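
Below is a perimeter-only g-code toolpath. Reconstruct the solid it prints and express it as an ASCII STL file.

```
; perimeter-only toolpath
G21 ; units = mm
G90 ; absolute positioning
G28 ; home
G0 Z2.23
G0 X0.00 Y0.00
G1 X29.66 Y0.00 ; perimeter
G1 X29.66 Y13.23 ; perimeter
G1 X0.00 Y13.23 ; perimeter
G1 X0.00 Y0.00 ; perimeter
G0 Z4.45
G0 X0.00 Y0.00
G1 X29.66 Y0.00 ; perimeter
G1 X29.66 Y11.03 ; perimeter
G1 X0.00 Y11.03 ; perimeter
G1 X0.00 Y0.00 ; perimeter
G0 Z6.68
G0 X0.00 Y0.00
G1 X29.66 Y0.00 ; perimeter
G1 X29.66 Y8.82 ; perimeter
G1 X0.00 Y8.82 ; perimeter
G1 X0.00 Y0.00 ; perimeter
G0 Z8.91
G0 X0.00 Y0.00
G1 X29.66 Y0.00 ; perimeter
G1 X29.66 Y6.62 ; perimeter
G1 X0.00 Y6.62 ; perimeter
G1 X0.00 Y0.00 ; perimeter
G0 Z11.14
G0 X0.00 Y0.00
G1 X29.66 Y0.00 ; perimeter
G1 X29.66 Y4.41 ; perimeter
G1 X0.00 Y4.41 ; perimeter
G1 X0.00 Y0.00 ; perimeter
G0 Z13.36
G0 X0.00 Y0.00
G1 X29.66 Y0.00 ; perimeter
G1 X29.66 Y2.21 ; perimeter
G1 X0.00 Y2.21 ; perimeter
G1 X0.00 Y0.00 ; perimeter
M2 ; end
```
solid part
  facet normal 0.0000 0.0000 -1.0000
    outer loop
      vertex 29.66 15.44 0.00
      vertex 29.66 0.00 0.00
      vertex 0.00 0.00 0.00
    endloop
  endfacet
  facet normal 0.0000 0.0000 -1.0000
    outer loop
      vertex 0.00 15.44 0.00
      vertex 29.66 15.44 0.00
      vertex 0.00 0.00 0.00
    endloop
  endfacet
  facet normal 0.0000 -1.0000 0.0000
    outer loop
      vertex 0.00 0.00 0.00
      vertex 29.66 0.00 0.00
      vertex 29.66 0.00 15.59
    endloop
  endfacet
  facet normal 0.0000 -1.0000 0.0000
    outer loop
      vertex 0.00 0.00 0.00
      vertex 29.66 0.00 15.59
      vertex 0.00 0.00 15.59
    endloop
  endfacet
  facet normal 0.0000 0.7105 0.7037
    outer loop
      vertex 0.00 0.00 15.59
      vertex 29.66 0.00 15.59
      vertex 29.66 15.44 0.00
    endloop
  endfacet
  facet normal 0.0000 0.7105 0.7037
    outer loop
      vertex 0.00 0.00 15.59
      vertex 29.66 15.44 0.00
      vertex 0.00 15.44 0.00
    endloop
  endfacet
  facet normal -1.0000 0.0000 0.0000
    outer loop
      vertex 0.00 0.00 15.59
      vertex 0.00 15.44 0.00
      vertex 0.00 0.00 0.00
    endloop
  endfacet
  facet normal 1.0000 0.0000 0.0000
    outer loop
      vertex 29.66 0.00 0.00
      vertex 29.66 15.44 0.00
      vertex 29.66 0.00 15.59
    endloop
  endfacet
endsolid part

The G0 Z moves step by Δz≈2.23 mm. The G1 loops shrink linearly with z, so the solid tapers from its base footprint up to z≈15.6. Closing with a flat bottom cap and the tapered top and triangulating gives 8 facets — a wedge (ramp): 29.7 × 15.4 mm base, rising to 15.6 mm along the y=0 edge and sloping linearly to z=0 at y=15.4.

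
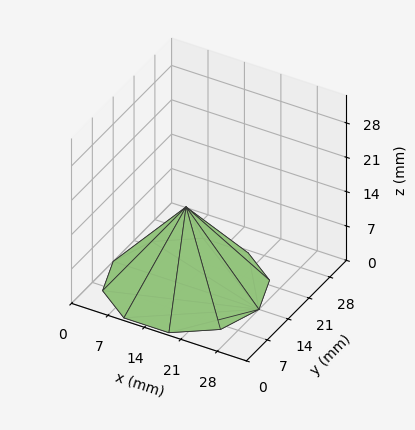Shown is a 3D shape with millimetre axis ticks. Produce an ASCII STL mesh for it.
Reading the render: the shape is a regular 10-sided pyramid, base circumscribed radius ≈ 14 mm, apex at z ≈ 16 mm (dimensions read to the nearest mm from the axis ticks). For the STL, each face is triangulated and given an outward normal.

solid part
  facet normal 0.0000 0.0000 -1.0000
    outer loop
      vertex 18.326 27.315 0.000
      vertex 25.326 22.229 0.000
      vertex 28.000 14.000 0.000
    endloop
  endfacet
  facet normal 0.0000 0.0000 -1.0000
    outer loop
      vertex 9.674 27.315 0.000
      vertex 18.326 27.315 0.000
      vertex 28.000 14.000 0.000
    endloop
  endfacet
  facet normal 0.0000 0.0000 -1.0000
    outer loop
      vertex 2.674 22.229 0.000
      vertex 9.674 27.315 0.000
      vertex 28.000 14.000 0.000
    endloop
  endfacet
  facet normal 0.0000 0.0000 -1.0000
    outer loop
      vertex 0.000 14.000 0.000
      vertex 2.674 22.229 0.000
      vertex 28.000 14.000 0.000
    endloop
  endfacet
  facet normal 0.0000 0.0000 -1.0000
    outer loop
      vertex 2.674 5.771 0.000
      vertex 0.000 14.000 0.000
      vertex 28.000 14.000 0.000
    endloop
  endfacet
  facet normal 0.0000 0.0000 -1.0000
    outer loop
      vertex 9.674 0.685 0.000
      vertex 2.674 5.771 0.000
      vertex 28.000 14.000 0.000
    endloop
  endfacet
  facet normal 0.0000 0.0000 -1.0000
    outer loop
      vertex 18.326 0.685 0.000
      vertex 9.674 0.685 0.000
      vertex 28.000 14.000 0.000
    endloop
  endfacet
  facet normal 0.0000 0.0000 -1.0000
    outer loop
      vertex 25.326 5.771 0.000
      vertex 18.326 0.685 0.000
      vertex 28.000 14.000 0.000
    endloop
  endfacet
  facet normal 0.7310 0.2375 0.6397
    outer loop
      vertex 28.000 14.000 0.000
      vertex 25.326 22.229 0.000
      vertex 14.000 14.000 16.000
    endloop
  endfacet
  facet normal 0.4518 0.6219 0.6397
    outer loop
      vertex 25.326 22.229 0.000
      vertex 18.326 27.315 0.000
      vertex 14.000 14.000 16.000
    endloop
  endfacet
  facet normal 0.0000 0.7687 0.6397
    outer loop
      vertex 18.326 27.315 0.000
      vertex 9.674 27.315 0.000
      vertex 14.000 14.000 16.000
    endloop
  endfacet
  facet normal -0.4518 0.6219 0.6397
    outer loop
      vertex 9.674 27.315 0.000
      vertex 2.674 22.229 0.000
      vertex 14.000 14.000 16.000
    endloop
  endfacet
  facet normal -0.7310 0.2375 0.6397
    outer loop
      vertex 2.674 22.229 0.000
      vertex 0.000 14.000 0.000
      vertex 14.000 14.000 16.000
    endloop
  endfacet
  facet normal -0.7310 -0.2375 0.6397
    outer loop
      vertex 0.000 14.000 0.000
      vertex 2.674 5.771 0.000
      vertex 14.000 14.000 16.000
    endloop
  endfacet
  facet normal -0.4518 -0.6219 0.6397
    outer loop
      vertex 2.674 5.771 0.000
      vertex 9.674 0.685 0.000
      vertex 14.000 14.000 16.000
    endloop
  endfacet
  facet normal 0.0000 -0.7687 0.6397
    outer loop
      vertex 9.674 0.685 0.000
      vertex 18.326 0.685 0.000
      vertex 14.000 14.000 16.000
    endloop
  endfacet
  facet normal 0.4518 -0.6219 0.6397
    outer loop
      vertex 18.326 0.685 0.000
      vertex 25.326 5.771 0.000
      vertex 14.000 14.000 16.000
    endloop
  endfacet
  facet normal 0.7310 -0.2375 0.6397
    outer loop
      vertex 25.326 5.771 0.000
      vertex 28.000 14.000 0.000
      vertex 14.000 14.000 16.000
    endloop
  endfacet
endsolid part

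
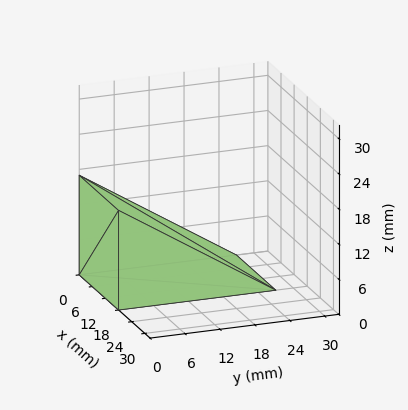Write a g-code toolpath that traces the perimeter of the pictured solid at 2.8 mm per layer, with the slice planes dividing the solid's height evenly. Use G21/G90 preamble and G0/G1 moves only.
Reading the render: the shape is a wedge (ramp): 18 × 27 mm base, rising to 17 mm along the y=0 edge and sloping linearly to z=0 at y=27 (dimensions read to the nearest mm from the axis ticks). For the g-code, the solid's height is divided into equal slices at the stated Δz and each level perimeter traced with G1 moves after a G0 lift.

; perimeter-only toolpath
G21 ; units = mm
G90 ; absolute positioning
G28 ; home
; layer 1
G0 Z2.8
G0 X0.0 Y0.0
G1 X18.0 Y0.0
G1 X18.0 Y22.5
G1 X0.0 Y22.5
G1 X0.0 Y0.0
; layer 2
G0 Z5.7
G0 X0.0 Y0.0
G1 X18.0 Y0.0
G1 X18.0 Y18.0
G1 X0.0 Y18.0
G1 X0.0 Y0.0
; layer 3
G0 Z8.5
G0 X0.0 Y0.0
G1 X18.0 Y0.0
G1 X18.0 Y13.5
G1 X0.0 Y13.5
G1 X0.0 Y0.0
; layer 4
G0 Z11.3
G0 X0.0 Y0.0
G1 X18.0 Y0.0
G1 X18.0 Y9.0
G1 X0.0 Y9.0
G1 X0.0 Y0.0
; layer 5
G0 Z14.2
G0 X0.0 Y0.0
G1 X18.0 Y0.0
G1 X18.0 Y4.5
G1 X0.0 Y4.5
G1 X0.0 Y0.0
M2 ; end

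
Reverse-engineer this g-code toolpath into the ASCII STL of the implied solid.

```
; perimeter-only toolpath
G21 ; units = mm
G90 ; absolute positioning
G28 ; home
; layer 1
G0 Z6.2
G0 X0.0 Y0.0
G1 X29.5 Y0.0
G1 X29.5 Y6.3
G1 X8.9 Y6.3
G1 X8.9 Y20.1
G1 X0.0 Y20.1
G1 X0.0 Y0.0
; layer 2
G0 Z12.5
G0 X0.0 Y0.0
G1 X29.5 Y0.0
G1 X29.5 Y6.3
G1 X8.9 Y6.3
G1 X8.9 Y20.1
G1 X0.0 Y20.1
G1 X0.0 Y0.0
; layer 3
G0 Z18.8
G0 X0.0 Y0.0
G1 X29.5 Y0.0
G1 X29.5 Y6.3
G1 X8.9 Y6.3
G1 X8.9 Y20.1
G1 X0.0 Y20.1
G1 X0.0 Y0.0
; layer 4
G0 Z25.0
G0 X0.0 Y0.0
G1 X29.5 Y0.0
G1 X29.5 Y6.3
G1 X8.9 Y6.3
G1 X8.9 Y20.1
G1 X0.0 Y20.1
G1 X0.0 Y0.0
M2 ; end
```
solid part
  facet normal 0.0000 0.0000 -1.0000
    outer loop
      vertex 29.5 6.3 0.0
      vertex 29.5 0.0 0.0
      vertex 0.0 0.0 0.0
    endloop
  endfacet
  facet normal 0.0000 0.0000 -1.0000
    outer loop
      vertex 8.9 6.3 0.0
      vertex 29.5 6.3 0.0
      vertex 0.0 0.0 0.0
    endloop
  endfacet
  facet normal 0.0000 0.0000 -1.0000
    outer loop
      vertex 8.9 20.1 0.0
      vertex 8.9 6.3 0.0
      vertex 0.0 0.0 0.0
    endloop
  endfacet
  facet normal 0.0000 0.0000 -1.0000
    outer loop
      vertex 0.0 20.1 0.0
      vertex 8.9 20.1 0.0
      vertex 0.0 0.0 0.0
    endloop
  endfacet
  facet normal 0.0000 0.0000 1.0000
    outer loop
      vertex 0.0 0.0 25.0
      vertex 29.5 0.0 25.0
      vertex 29.5 6.3 25.0
    endloop
  endfacet
  facet normal 0.0000 0.0000 1.0000
    outer loop
      vertex 0.0 0.0 25.0
      vertex 29.5 6.3 25.0
      vertex 8.9 6.3 25.0
    endloop
  endfacet
  facet normal 0.0000 0.0000 1.0000
    outer loop
      vertex 0.0 0.0 25.0
      vertex 8.9 6.3 25.0
      vertex 8.9 20.1 25.0
    endloop
  endfacet
  facet normal 0.0000 0.0000 1.0000
    outer loop
      vertex 0.0 0.0 25.0
      vertex 8.9 20.1 25.0
      vertex 0.0 20.1 25.0
    endloop
  endfacet
  facet normal 0.0000 -1.0000 0.0000
    outer loop
      vertex 0.0 0.0 0.0
      vertex 29.5 0.0 0.0
      vertex 29.5 0.0 25.0
    endloop
  endfacet
  facet normal 0.0000 -1.0000 0.0000
    outer loop
      vertex 0.0 0.0 0.0
      vertex 29.5 0.0 25.0
      vertex 0.0 0.0 25.0
    endloop
  endfacet
  facet normal 1.0000 0.0000 0.0000
    outer loop
      vertex 29.5 0.0 0.0
      vertex 29.5 6.3 0.0
      vertex 29.5 6.3 25.0
    endloop
  endfacet
  facet normal 1.0000 0.0000 0.0000
    outer loop
      vertex 29.5 0.0 0.0
      vertex 29.5 6.3 25.0
      vertex 29.5 0.0 25.0
    endloop
  endfacet
  facet normal 0.0000 1.0000 0.0000
    outer loop
      vertex 29.5 6.3 0.0
      vertex 8.9 6.3 0.0
      vertex 8.9 6.3 25.0
    endloop
  endfacet
  facet normal 0.0000 1.0000 0.0000
    outer loop
      vertex 29.5 6.3 0.0
      vertex 8.9 6.3 25.0
      vertex 29.5 6.3 25.0
    endloop
  endfacet
  facet normal 1.0000 0.0000 0.0000
    outer loop
      vertex 8.9 6.3 0.0
      vertex 8.9 20.1 0.0
      vertex 8.9 20.1 25.0
    endloop
  endfacet
  facet normal 1.0000 0.0000 0.0000
    outer loop
      vertex 8.9 6.3 0.0
      vertex 8.9 20.1 25.0
      vertex 8.9 6.3 25.0
    endloop
  endfacet
  facet normal 0.0000 1.0000 0.0000
    outer loop
      vertex 8.9 20.1 0.0
      vertex 0.0 20.1 0.0
      vertex 0.0 20.1 25.0
    endloop
  endfacet
  facet normal 0.0000 1.0000 0.0000
    outer loop
      vertex 8.9 20.1 0.0
      vertex 0.0 20.1 25.0
      vertex 8.9 20.1 25.0
    endloop
  endfacet
  facet normal -1.0000 0.0000 0.0000
    outer loop
      vertex 0.0 20.1 0.0
      vertex 0.0 0.0 0.0
      vertex 0.0 0.0 25.0
    endloop
  endfacet
  facet normal -1.0000 0.0000 0.0000
    outer loop
      vertex 0.0 20.1 0.0
      vertex 0.0 0.0 25.0
      vertex 0.0 20.1 25.0
    endloop
  endfacet
endsolid part

The G0 Z moves step by Δz≈6.2 mm. Every layer's G1 loop is the same polygon, so the solid is a straight extrusion of it from z=0 to z≈25. Closing with flat bottom and top caps and triangulating gives 20 facets — an L-shaped prism: outer 29.5 × 20.1 mm, arm thicknesses ≈ 6.3 mm (horizontal) and 8.9 mm (vertical), extruded 25 mm in z.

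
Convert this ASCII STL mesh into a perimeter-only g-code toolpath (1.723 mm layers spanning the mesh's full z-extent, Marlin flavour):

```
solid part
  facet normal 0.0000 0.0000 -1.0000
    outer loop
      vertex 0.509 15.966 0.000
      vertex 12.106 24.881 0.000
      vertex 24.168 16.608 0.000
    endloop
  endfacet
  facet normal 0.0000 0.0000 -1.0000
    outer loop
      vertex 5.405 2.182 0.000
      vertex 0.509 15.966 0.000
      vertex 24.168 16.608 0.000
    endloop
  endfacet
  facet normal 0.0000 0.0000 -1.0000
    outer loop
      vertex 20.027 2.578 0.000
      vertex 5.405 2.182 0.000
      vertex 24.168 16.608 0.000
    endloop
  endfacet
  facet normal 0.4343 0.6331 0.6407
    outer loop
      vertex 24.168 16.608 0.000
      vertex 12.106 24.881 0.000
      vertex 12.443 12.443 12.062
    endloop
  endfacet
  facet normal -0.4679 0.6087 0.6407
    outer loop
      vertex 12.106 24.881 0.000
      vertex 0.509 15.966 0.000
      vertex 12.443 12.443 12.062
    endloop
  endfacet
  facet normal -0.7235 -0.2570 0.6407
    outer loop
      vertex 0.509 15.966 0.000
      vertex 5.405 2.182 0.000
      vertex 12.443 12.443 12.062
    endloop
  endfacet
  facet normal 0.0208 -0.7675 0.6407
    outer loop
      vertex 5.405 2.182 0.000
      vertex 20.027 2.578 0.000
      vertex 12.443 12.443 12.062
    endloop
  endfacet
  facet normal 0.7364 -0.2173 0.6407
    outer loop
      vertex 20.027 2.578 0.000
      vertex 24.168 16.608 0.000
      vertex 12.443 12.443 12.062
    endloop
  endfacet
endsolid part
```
; perimeter-only toolpath
G21 ; units = mm
G90 ; absolute positioning
G28 ; home
; layer 1
G0 Z1.723
G0 X22.493 Y16.013
G1 X12.154 Y23.104
G1 X2.214 Y15.463
G1 X6.410 Y3.648
G1 X18.944 Y3.987
G1 X22.493 Y16.013
; layer 2
G0 Z3.446
G0 X20.818 Y15.418
G1 X12.202 Y21.327
G1 X3.919 Y14.959
G1 X7.416 Y5.114
G1 X17.860 Y5.397
G1 X20.818 Y15.418
; layer 3
G0 Z5.169
G0 X19.143 Y14.823
G1 X12.250 Y19.550
G1 X5.624 Y14.456
G1 X8.421 Y6.580
G1 X16.777 Y6.806
G1 X19.143 Y14.823
; layer 4
G0 Z6.893
G0 X17.468 Y14.228
G1 X12.299 Y17.774
G1 X7.328 Y13.953
G1 X9.427 Y8.045
G1 X15.693 Y8.215
G1 X17.468 Y14.228
; layer 5
G0 Z8.616
G0 X15.793 Y13.633
G1 X12.347 Y15.997
G1 X9.033 Y13.450
G1 X10.432 Y9.511
G1 X14.610 Y9.624
G1 X15.793 Y13.633
; layer 6
G0 Z10.339
G0 X14.118 Y13.038
G1 X12.395 Y14.220
G1 X10.738 Y12.946
G1 X11.438 Y10.977
G1 X13.526 Y11.034
G1 X14.118 Y13.038
M2 ; end

The solid is a regular 5-sided pyramid, base circumscribed radius ≈ 12.4 mm, apex at z ≈ 12.1 mm. Slicing at Δz = 1.723 mm — 7 equal slices spanning the solid's height, so layer i sits at z = i·h/7 — gives 6 non-empty perimeters. Each is a 5-segment closed polygon; G0 lifts to the layer z and rapids to the start vertex, then G1 traces the edges. The cross-section shrinks linearly with z (the slice at the apex is degenerate and omitted).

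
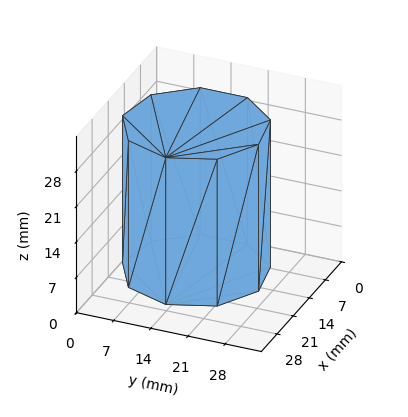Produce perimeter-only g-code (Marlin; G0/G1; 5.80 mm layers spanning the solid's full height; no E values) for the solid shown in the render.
Reading the render: the shape is a regular 9-sided prism (a cylinder approximated with 9 flat sides), circumscribed radius ≈ 13 mm, height ≈ 29 mm (dimensions read to the nearest mm from the axis ticks). For the g-code, the solid's height is divided into equal slices at the stated Δz and each level perimeter traced with G1 moves after a G0 lift.

; perimeter-only toolpath
G21 ; units = mm
G90 ; absolute positioning
G28 ; home
; layer 1
G0 Z5.80
G0 X26.00 Y13.00
G1 X22.96 Y21.36
G1 X15.26 Y25.80
G1 X6.50 Y24.26
G1 X0.78 Y17.45
G1 X0.78 Y8.55
G1 X6.50 Y1.74
G1 X15.26 Y0.20
G1 X22.96 Y4.64
G1 X26.00 Y13.00
; layer 2
G0 Z11.60
G0 X26.00 Y13.00
G1 X22.96 Y21.36
G1 X15.26 Y25.80
G1 X6.50 Y24.26
G1 X0.78 Y17.45
G1 X0.78 Y8.55
G1 X6.50 Y1.74
G1 X15.26 Y0.20
G1 X22.96 Y4.64
G1 X26.00 Y13.00
; layer 3
G0 Z17.40
G0 X26.00 Y13.00
G1 X22.96 Y21.36
G1 X15.26 Y25.80
G1 X6.50 Y24.26
G1 X0.78 Y17.45
G1 X0.78 Y8.55
G1 X6.50 Y1.74
G1 X15.26 Y0.20
G1 X22.96 Y4.64
G1 X26.00 Y13.00
; layer 4
G0 Z23.20
G0 X26.00 Y13.00
G1 X22.96 Y21.36
G1 X15.26 Y25.80
G1 X6.50 Y24.26
G1 X0.78 Y17.45
G1 X0.78 Y8.55
G1 X6.50 Y1.74
G1 X15.26 Y0.20
G1 X22.96 Y4.64
G1 X26.00 Y13.00
; layer 5
G0 Z29.00
G0 X26.00 Y13.00
G1 X22.96 Y21.36
G1 X15.26 Y25.80
G1 X6.50 Y24.26
G1 X0.78 Y17.45
G1 X0.78 Y8.55
G1 X6.50 Y1.74
G1 X15.26 Y0.20
G1 X22.96 Y4.64
G1 X26.00 Y13.00
M2 ; end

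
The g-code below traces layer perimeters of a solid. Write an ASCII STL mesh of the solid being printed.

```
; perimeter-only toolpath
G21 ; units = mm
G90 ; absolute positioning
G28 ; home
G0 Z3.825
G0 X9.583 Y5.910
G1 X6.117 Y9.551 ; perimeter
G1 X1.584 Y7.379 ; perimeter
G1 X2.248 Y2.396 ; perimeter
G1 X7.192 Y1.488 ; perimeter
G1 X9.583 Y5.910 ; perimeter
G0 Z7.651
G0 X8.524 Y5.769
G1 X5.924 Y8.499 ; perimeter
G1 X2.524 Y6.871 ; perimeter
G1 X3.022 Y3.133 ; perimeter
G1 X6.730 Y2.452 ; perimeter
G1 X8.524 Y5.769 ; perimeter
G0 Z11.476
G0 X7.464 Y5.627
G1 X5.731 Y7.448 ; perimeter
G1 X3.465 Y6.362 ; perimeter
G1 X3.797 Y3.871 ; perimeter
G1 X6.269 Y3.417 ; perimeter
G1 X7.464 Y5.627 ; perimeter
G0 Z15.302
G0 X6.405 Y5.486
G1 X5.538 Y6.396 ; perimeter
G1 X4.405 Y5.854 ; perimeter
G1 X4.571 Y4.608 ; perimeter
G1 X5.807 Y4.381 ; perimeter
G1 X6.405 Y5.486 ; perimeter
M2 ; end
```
solid part
  facet normal 0.0000 0.0000 -1.0000
    outer loop
      vertex 0.644 7.888 0.000
      vertex 6.310 10.602 0.000
      vertex 10.643 6.051 0.000
    endloop
  endfacet
  facet normal 0.0000 0.0000 -1.0000
    outer loop
      vertex 1.474 1.659 0.000
      vertex 0.644 7.888 0.000
      vertex 10.643 6.051 0.000
    endloop
  endfacet
  facet normal 0.0000 0.0000 -1.0000
    outer loop
      vertex 7.654 0.524 0.000
      vertex 1.474 1.659 0.000
      vertex 10.643 6.051 0.000
    endloop
  endfacet
  facet normal 0.7064 0.6726 0.2205
    outer loop
      vertex 10.643 6.051 0.000
      vertex 6.310 10.602 0.000
      vertex 5.345 5.345 19.127
    endloop
  endfacet
  facet normal -0.4214 0.8797 0.2205
    outer loop
      vertex 6.310 10.602 0.000
      vertex 0.644 7.888 0.000
      vertex 5.345 5.345 19.127
    endloop
  endfacet
  facet normal -0.9668 -0.1288 0.2205
    outer loop
      vertex 0.644 7.888 0.000
      vertex 1.474 1.659 0.000
      vertex 5.345 5.345 19.127
    endloop
  endfacet
  facet normal -0.1762 -0.9593 0.2205
    outer loop
      vertex 1.474 1.659 0.000
      vertex 7.654 0.524 0.000
      vertex 5.345 5.345 19.127
    endloop
  endfacet
  facet normal 0.8580 -0.4640 0.2205
    outer loop
      vertex 7.654 0.524 0.000
      vertex 10.643 6.051 0.000
      vertex 5.345 5.345 19.127
    endloop
  endfacet
endsolid part

The G0 Z moves step by Δz≈3.825 mm. The G1 loops shrink linearly with z, so the solid tapers from its base footprint up to z≈19.1. Closing with a flat bottom cap and the tapered top and triangulating gives 8 facets — a regular 5-sided pyramid, base circumscribed radius ≈ 5.34 mm, apex at z ≈ 19.1 mm.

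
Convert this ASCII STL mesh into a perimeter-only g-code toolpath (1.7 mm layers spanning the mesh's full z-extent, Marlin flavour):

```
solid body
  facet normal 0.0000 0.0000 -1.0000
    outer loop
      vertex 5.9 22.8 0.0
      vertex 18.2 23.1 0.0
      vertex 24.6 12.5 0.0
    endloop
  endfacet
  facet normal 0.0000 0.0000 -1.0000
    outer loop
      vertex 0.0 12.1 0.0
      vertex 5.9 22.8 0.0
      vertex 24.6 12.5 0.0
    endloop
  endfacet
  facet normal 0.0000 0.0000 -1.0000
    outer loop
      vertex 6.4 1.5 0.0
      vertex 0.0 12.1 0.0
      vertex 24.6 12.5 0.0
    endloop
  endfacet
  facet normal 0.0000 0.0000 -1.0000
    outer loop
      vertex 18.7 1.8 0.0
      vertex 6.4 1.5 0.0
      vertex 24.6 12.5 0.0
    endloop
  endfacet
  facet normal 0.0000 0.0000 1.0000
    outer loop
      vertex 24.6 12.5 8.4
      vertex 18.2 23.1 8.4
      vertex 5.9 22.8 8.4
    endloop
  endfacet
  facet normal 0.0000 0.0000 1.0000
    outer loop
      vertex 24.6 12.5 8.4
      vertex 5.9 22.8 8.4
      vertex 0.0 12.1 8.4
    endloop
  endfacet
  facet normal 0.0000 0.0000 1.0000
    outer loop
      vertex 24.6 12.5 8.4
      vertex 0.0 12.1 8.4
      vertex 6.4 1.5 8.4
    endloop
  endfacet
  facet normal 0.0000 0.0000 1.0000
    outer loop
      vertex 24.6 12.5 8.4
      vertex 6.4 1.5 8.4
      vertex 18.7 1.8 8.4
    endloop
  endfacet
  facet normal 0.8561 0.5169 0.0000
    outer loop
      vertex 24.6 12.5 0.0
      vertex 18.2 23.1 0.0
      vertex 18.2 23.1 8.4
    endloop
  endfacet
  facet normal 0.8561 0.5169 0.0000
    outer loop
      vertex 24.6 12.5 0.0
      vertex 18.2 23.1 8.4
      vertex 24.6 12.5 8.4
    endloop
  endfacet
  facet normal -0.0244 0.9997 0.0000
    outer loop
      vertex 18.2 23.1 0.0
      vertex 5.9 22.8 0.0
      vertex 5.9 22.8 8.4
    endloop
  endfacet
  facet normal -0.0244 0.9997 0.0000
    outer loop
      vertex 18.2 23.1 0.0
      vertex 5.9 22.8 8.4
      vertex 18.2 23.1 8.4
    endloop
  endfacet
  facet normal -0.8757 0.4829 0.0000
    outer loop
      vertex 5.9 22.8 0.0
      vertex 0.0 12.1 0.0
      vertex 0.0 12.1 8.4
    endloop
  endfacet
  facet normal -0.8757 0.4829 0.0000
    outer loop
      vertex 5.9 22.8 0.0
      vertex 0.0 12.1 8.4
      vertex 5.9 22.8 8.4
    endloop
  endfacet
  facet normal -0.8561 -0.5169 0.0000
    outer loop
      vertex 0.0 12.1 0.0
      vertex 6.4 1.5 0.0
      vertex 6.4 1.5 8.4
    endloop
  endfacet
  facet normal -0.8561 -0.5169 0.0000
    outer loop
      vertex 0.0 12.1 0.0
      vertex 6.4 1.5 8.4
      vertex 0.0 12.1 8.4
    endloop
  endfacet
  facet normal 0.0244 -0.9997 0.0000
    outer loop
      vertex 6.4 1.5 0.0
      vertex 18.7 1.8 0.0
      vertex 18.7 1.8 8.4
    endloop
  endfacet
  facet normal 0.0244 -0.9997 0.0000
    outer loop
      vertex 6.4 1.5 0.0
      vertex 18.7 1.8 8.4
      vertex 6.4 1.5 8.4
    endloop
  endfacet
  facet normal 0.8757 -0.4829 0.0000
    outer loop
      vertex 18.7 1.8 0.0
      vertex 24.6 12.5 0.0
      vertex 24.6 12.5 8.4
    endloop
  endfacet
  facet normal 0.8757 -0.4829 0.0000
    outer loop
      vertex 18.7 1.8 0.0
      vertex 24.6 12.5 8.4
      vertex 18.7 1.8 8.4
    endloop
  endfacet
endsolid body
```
; perimeter-only toolpath
G21 ; units = mm
G90 ; absolute positioning
G28 ; home
; layer 1
G0 Z1.7
G0 X24.6 Y12.5
G1 X18.2 Y23.1
G1 X5.9 Y22.8
G1 X0.0 Y12.1
G1 X6.4 Y1.5
G1 X18.7 Y1.8
G1 X24.6 Y12.5
; layer 2
G0 Z3.4
G0 X24.6 Y12.5
G1 X18.2 Y23.1
G1 X5.9 Y22.8
G1 X0.0 Y12.1
G1 X6.4 Y1.5
G1 X18.7 Y1.8
G1 X24.6 Y12.5
; layer 3
G0 Z5.0
G0 X24.6 Y12.5
G1 X18.2 Y23.1
G1 X5.9 Y22.8
G1 X0.0 Y12.1
G1 X6.4 Y1.5
G1 X18.7 Y1.8
G1 X24.6 Y12.5
; layer 4
G0 Z6.7
G0 X24.6 Y12.5
G1 X18.2 Y23.1
G1 X5.9 Y22.8
G1 X0.0 Y12.1
G1 X6.4 Y1.5
G1 X18.7 Y1.8
G1 X24.6 Y12.5
; layer 5
G0 Z8.4
G0 X24.6 Y12.5
G1 X18.2 Y23.1
G1 X5.9 Y22.8
G1 X0.0 Y12.1
G1 X6.4 Y1.5
G1 X18.7 Y1.8
G1 X24.6 Y12.5
M2 ; end

The solid is a regular 6-sided prism (a cylinder approximated with 6 flat sides), circumscribed radius ≈ 12.3 mm, height ≈ 8.4 mm. Slicing at Δz = 1.7 mm — 5 equal slices spanning the solid's height, so layer i sits at z = i·h/5 — gives 5 non-empty perimeters. Each is a 6-segment closed polygon; G0 lifts to the layer z and rapids to the start vertex, then G1 traces the edges.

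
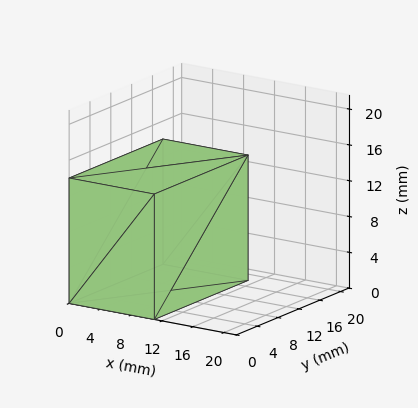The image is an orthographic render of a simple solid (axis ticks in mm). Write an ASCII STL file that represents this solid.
Reading the render: the shape is a rectangular box, roughly 11 × 18 mm footprint and 14 mm tall (dimensions read to the nearest mm from the axis ticks). For the STL, each face is triangulated and given an outward normal.

solid part
  facet normal 0.0000 0.0000 -1.0000
    outer loop
      vertex 11.000 18.000 0.000
      vertex 11.000 0.000 0.000
      vertex 0.000 0.000 0.000
    endloop
  endfacet
  facet normal 0.0000 0.0000 -1.0000
    outer loop
      vertex 0.000 18.000 0.000
      vertex 11.000 18.000 0.000
      vertex 0.000 0.000 0.000
    endloop
  endfacet
  facet normal 0.0000 0.0000 1.0000
    outer loop
      vertex 0.000 0.000 14.000
      vertex 11.000 0.000 14.000
      vertex 11.000 18.000 14.000
    endloop
  endfacet
  facet normal 0.0000 0.0000 1.0000
    outer loop
      vertex 0.000 0.000 14.000
      vertex 11.000 18.000 14.000
      vertex 0.000 18.000 14.000
    endloop
  endfacet
  facet normal 0.0000 -1.0000 0.0000
    outer loop
      vertex 0.000 0.000 0.000
      vertex 11.000 0.000 0.000
      vertex 11.000 0.000 14.000
    endloop
  endfacet
  facet normal 0.0000 -1.0000 0.0000
    outer loop
      vertex 0.000 0.000 0.000
      vertex 11.000 0.000 14.000
      vertex 0.000 0.000 14.000
    endloop
  endfacet
  facet normal 0.0000 1.0000 0.0000
    outer loop
      vertex 11.000 18.000 14.000
      vertex 11.000 18.000 0.000
      vertex 0.000 18.000 0.000
    endloop
  endfacet
  facet normal 0.0000 1.0000 0.0000
    outer loop
      vertex 0.000 18.000 14.000
      vertex 11.000 18.000 14.000
      vertex 0.000 18.000 0.000
    endloop
  endfacet
  facet normal -1.0000 0.0000 0.0000
    outer loop
      vertex 0.000 18.000 14.000
      vertex 0.000 18.000 0.000
      vertex 0.000 0.000 0.000
    endloop
  endfacet
  facet normal -1.0000 0.0000 0.0000
    outer loop
      vertex 0.000 0.000 14.000
      vertex 0.000 18.000 14.000
      vertex 0.000 0.000 0.000
    endloop
  endfacet
  facet normal 1.0000 0.0000 0.0000
    outer loop
      vertex 11.000 0.000 0.000
      vertex 11.000 18.000 0.000
      vertex 11.000 18.000 14.000
    endloop
  endfacet
  facet normal 1.0000 0.0000 0.0000
    outer loop
      vertex 11.000 0.000 0.000
      vertex 11.000 18.000 14.000
      vertex 11.000 0.000 14.000
    endloop
  endfacet
endsolid part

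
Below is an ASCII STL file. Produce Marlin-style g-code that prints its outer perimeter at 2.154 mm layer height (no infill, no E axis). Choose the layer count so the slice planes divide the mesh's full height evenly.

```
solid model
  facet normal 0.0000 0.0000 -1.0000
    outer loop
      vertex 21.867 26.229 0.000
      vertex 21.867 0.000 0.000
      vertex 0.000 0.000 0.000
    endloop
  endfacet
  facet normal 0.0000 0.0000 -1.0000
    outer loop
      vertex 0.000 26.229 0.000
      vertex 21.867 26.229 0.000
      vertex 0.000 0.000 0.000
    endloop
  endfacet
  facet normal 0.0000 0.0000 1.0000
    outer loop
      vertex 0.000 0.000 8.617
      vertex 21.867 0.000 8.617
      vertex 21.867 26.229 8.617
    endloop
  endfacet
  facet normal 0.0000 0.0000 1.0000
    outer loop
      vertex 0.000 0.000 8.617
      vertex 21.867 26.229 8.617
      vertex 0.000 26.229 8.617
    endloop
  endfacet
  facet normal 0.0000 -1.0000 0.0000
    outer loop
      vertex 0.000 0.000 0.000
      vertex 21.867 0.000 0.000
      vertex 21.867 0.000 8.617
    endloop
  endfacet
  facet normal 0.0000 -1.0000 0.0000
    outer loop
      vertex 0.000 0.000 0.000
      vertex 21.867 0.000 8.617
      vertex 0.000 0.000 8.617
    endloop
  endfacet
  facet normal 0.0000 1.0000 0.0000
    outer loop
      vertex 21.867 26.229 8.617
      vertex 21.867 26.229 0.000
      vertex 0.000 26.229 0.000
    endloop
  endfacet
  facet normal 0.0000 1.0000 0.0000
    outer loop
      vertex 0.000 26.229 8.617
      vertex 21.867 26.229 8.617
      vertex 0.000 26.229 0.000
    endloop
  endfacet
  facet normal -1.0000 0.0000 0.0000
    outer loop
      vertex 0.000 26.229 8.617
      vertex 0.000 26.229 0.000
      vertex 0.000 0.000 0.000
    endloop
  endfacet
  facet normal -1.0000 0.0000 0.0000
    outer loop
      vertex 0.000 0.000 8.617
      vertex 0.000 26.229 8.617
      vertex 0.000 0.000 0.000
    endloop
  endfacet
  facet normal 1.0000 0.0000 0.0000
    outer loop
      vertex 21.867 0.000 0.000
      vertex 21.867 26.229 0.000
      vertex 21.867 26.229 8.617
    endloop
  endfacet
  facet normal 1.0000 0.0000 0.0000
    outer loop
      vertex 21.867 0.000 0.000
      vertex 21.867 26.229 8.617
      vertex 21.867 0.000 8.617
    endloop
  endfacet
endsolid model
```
; perimeter-only toolpath
G21 ; units = mm
G90 ; absolute positioning
G28 ; home
; layer 1
G0 Z2.154
G0 X0.000 Y0.000
G1 X21.867 Y0.000
G1 X21.867 Y26.229
G1 X0.000 Y26.229
G1 X0.000 Y0.000
; layer 2
G0 Z4.309
G0 X0.000 Y0.000
G1 X21.867 Y0.000
G1 X21.867 Y26.229
G1 X0.000 Y26.229
G1 X0.000 Y0.000
; layer 3
G0 Z6.463
G0 X0.000 Y0.000
G1 X21.867 Y0.000
G1 X21.867 Y26.229
G1 X0.000 Y26.229
G1 X0.000 Y0.000
; layer 4
G0 Z8.617
G0 X0.000 Y0.000
G1 X21.867 Y0.000
G1 X21.867 Y26.229
G1 X0.000 Y26.229
G1 X0.000 Y0.000
M2 ; end

The solid is a rectangular box, roughly 21.9 × 26.2 mm footprint and 8.62 mm tall. Slicing at Δz = 2.154 mm — 4 equal slices spanning the solid's height, so layer i sits at z = i·h/4 — gives 4 non-empty perimeters. Each is a 4-segment closed polygon; G0 lifts to the layer z and rapids to the start vertex, then G1 traces the edges.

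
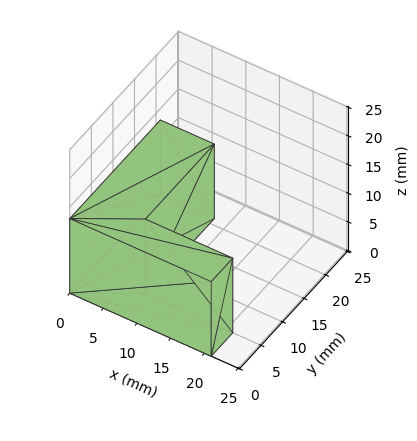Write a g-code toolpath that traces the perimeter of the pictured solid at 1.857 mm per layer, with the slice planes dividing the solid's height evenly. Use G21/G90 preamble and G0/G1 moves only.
Reading the render: the shape is an L-shaped prism: outer 21 × 21 mm, arm thicknesses ≈ 5 mm (horizontal) and 8 mm (vertical), extruded 13 mm in z (dimensions read to the nearest mm from the axis ticks). For the g-code, the solid's height is divided into equal slices at the stated Δz and each level perimeter traced with G1 moves after a G0 lift.

; perimeter-only toolpath
G21 ; units = mm
G90 ; absolute positioning
G28 ; home
; layer 1
G0 Z1.857
G0 X0.000 Y0.000
G1 X21.000 Y0.000
G1 X21.000 Y5.000
G1 X8.000 Y5.000
G1 X8.000 Y21.000
G1 X0.000 Y21.000
G1 X0.000 Y0.000
; layer 2
G0 Z3.714
G0 X0.000 Y0.000
G1 X21.000 Y0.000
G1 X21.000 Y5.000
G1 X8.000 Y5.000
G1 X8.000 Y21.000
G1 X0.000 Y21.000
G1 X0.000 Y0.000
; layer 3
G0 Z5.571
G0 X0.000 Y0.000
G1 X21.000 Y0.000
G1 X21.000 Y5.000
G1 X8.000 Y5.000
G1 X8.000 Y21.000
G1 X0.000 Y21.000
G1 X0.000 Y0.000
; layer 4
G0 Z7.429
G0 X0.000 Y0.000
G1 X21.000 Y0.000
G1 X21.000 Y5.000
G1 X8.000 Y5.000
G1 X8.000 Y21.000
G1 X0.000 Y21.000
G1 X0.000 Y0.000
; layer 5
G0 Z9.286
G0 X0.000 Y0.000
G1 X21.000 Y0.000
G1 X21.000 Y5.000
G1 X8.000 Y5.000
G1 X8.000 Y21.000
G1 X0.000 Y21.000
G1 X0.000 Y0.000
; layer 6
G0 Z11.143
G0 X0.000 Y0.000
G1 X21.000 Y0.000
G1 X21.000 Y5.000
G1 X8.000 Y5.000
G1 X8.000 Y21.000
G1 X0.000 Y21.000
G1 X0.000 Y0.000
; layer 7
G0 Z13.000
G0 X0.000 Y0.000
G1 X21.000 Y0.000
G1 X21.000 Y5.000
G1 X8.000 Y5.000
G1 X8.000 Y21.000
G1 X0.000 Y21.000
G1 X0.000 Y0.000
M2 ; end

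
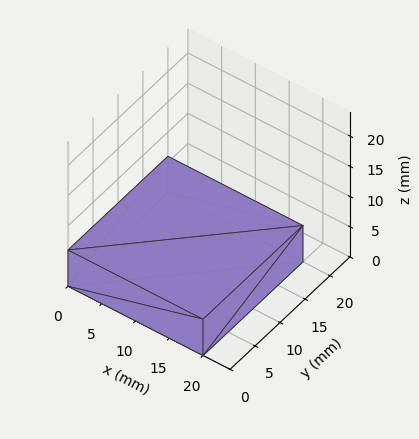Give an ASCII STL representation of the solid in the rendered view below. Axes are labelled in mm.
Reading the render: the shape is a rectangular box, roughly 20 × 20 mm footprint and 6 mm tall (dimensions read to the nearest mm from the axis ticks). For the STL, each face is triangulated and given an outward normal.

solid part
  facet normal 0.0000 0.0000 -1.0000
    outer loop
      vertex 20.0 20.0 0.0
      vertex 20.0 0.0 0.0
      vertex 0.0 0.0 0.0
    endloop
  endfacet
  facet normal 0.0000 0.0000 -1.0000
    outer loop
      vertex 0.0 20.0 0.0
      vertex 20.0 20.0 0.0
      vertex 0.0 0.0 0.0
    endloop
  endfacet
  facet normal 0.0000 0.0000 1.0000
    outer loop
      vertex 0.0 0.0 6.0
      vertex 20.0 0.0 6.0
      vertex 20.0 20.0 6.0
    endloop
  endfacet
  facet normal 0.0000 0.0000 1.0000
    outer loop
      vertex 0.0 0.0 6.0
      vertex 20.0 20.0 6.0
      vertex 0.0 20.0 6.0
    endloop
  endfacet
  facet normal 0.0000 -1.0000 0.0000
    outer loop
      vertex 0.0 0.0 0.0
      vertex 20.0 0.0 0.0
      vertex 20.0 0.0 6.0
    endloop
  endfacet
  facet normal 0.0000 -1.0000 0.0000
    outer loop
      vertex 0.0 0.0 0.0
      vertex 20.0 0.0 6.0
      vertex 0.0 0.0 6.0
    endloop
  endfacet
  facet normal 0.0000 1.0000 0.0000
    outer loop
      vertex 20.0 20.0 6.0
      vertex 20.0 20.0 0.0
      vertex 0.0 20.0 0.0
    endloop
  endfacet
  facet normal 0.0000 1.0000 0.0000
    outer loop
      vertex 0.0 20.0 6.0
      vertex 20.0 20.0 6.0
      vertex 0.0 20.0 0.0
    endloop
  endfacet
  facet normal -1.0000 0.0000 0.0000
    outer loop
      vertex 0.0 20.0 6.0
      vertex 0.0 20.0 0.0
      vertex 0.0 0.0 0.0
    endloop
  endfacet
  facet normal -1.0000 0.0000 0.0000
    outer loop
      vertex 0.0 0.0 6.0
      vertex 0.0 20.0 6.0
      vertex 0.0 0.0 0.0
    endloop
  endfacet
  facet normal 1.0000 0.0000 0.0000
    outer loop
      vertex 20.0 0.0 0.0
      vertex 20.0 20.0 0.0
      vertex 20.0 20.0 6.0
    endloop
  endfacet
  facet normal 1.0000 0.0000 0.0000
    outer loop
      vertex 20.0 0.0 0.0
      vertex 20.0 20.0 6.0
      vertex 20.0 0.0 6.0
    endloop
  endfacet
endsolid part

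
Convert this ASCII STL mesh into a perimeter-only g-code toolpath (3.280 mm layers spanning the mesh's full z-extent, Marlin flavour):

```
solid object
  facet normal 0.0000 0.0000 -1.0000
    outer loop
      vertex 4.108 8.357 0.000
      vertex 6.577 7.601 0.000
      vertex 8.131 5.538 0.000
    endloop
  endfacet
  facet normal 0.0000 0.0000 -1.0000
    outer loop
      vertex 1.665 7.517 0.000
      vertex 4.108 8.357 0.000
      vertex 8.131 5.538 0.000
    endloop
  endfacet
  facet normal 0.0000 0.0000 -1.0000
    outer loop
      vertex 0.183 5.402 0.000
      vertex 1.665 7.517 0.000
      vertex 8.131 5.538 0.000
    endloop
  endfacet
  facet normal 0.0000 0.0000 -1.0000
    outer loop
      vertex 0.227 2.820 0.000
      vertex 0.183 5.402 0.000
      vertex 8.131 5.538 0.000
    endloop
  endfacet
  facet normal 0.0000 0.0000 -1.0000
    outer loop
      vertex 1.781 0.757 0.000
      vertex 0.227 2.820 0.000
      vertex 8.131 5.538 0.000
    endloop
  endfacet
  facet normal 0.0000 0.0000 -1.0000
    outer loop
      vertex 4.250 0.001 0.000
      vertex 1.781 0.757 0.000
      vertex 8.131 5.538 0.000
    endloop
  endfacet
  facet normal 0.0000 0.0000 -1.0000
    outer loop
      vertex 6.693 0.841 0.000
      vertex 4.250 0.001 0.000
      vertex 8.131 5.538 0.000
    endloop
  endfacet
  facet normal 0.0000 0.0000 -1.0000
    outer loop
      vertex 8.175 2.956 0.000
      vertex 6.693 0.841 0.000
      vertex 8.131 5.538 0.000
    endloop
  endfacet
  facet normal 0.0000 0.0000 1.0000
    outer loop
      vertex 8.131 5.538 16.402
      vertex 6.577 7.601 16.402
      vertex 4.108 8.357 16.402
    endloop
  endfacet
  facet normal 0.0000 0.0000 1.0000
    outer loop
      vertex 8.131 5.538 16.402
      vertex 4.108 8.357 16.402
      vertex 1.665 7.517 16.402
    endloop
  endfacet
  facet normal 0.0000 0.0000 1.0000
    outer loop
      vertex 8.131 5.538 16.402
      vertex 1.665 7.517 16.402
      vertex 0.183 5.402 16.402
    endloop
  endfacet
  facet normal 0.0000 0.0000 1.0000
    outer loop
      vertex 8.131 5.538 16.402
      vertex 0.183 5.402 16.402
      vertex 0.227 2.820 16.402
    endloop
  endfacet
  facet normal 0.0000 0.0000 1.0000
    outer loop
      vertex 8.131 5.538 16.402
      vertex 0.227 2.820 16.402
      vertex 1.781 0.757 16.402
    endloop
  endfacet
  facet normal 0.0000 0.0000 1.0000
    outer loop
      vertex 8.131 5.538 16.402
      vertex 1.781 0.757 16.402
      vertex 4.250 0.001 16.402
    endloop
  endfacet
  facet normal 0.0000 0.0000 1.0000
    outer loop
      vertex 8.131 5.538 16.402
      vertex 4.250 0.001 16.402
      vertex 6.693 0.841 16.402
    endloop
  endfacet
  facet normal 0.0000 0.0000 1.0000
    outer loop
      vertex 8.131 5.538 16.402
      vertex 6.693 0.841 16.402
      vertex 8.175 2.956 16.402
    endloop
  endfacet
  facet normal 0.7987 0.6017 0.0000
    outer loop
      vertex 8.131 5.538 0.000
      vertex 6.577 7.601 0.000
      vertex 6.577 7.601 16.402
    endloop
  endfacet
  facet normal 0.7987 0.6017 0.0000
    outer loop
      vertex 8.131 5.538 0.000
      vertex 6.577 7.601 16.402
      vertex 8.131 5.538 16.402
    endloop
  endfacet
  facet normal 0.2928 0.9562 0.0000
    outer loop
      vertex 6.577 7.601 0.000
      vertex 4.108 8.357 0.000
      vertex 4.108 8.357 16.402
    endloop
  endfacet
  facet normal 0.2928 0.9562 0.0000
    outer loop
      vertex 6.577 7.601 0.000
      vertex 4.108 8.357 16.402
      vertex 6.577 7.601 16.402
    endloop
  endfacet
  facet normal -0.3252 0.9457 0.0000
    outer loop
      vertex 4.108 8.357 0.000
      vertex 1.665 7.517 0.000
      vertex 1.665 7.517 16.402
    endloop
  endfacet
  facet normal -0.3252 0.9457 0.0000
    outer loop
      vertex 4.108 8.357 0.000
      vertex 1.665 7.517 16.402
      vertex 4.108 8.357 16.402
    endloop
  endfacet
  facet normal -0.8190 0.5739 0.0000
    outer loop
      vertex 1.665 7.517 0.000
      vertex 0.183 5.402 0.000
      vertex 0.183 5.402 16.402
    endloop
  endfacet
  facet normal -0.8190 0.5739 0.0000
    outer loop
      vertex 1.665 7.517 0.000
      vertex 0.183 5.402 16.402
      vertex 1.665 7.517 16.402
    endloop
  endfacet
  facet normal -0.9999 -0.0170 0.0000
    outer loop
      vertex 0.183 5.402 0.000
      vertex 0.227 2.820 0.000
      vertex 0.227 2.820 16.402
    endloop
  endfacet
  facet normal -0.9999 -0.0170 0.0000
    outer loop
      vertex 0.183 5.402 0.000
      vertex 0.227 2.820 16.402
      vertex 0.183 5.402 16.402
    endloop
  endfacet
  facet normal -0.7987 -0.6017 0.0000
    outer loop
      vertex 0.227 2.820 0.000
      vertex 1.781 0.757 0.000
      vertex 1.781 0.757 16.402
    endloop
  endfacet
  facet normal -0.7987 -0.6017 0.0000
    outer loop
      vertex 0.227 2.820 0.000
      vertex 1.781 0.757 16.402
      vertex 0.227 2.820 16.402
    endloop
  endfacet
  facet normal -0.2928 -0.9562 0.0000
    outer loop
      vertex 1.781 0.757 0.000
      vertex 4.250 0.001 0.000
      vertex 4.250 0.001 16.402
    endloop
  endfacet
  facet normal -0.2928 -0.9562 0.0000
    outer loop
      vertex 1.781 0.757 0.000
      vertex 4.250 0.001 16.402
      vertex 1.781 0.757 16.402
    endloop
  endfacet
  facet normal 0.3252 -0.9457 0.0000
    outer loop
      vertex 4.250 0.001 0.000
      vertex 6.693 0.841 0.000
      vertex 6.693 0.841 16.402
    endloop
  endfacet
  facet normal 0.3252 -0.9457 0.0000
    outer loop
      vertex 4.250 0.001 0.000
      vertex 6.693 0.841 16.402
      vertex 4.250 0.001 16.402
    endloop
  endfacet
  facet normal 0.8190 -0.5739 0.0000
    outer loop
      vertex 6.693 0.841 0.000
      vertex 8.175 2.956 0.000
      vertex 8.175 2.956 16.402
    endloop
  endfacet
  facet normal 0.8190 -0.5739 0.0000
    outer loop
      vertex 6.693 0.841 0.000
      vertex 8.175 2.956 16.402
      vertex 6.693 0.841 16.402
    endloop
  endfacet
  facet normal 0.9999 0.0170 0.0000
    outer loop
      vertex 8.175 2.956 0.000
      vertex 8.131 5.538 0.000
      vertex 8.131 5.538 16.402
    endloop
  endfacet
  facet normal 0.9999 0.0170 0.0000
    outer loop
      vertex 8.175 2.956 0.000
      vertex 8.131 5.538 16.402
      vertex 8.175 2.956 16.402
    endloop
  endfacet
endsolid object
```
; perimeter-only toolpath
G21 ; units = mm
G90 ; absolute positioning
G28 ; home
; layer 1
G0 Z3.280
G0 X8.131 Y5.538
G1 X6.577 Y7.601
G1 X4.108 Y8.357
G1 X1.665 Y7.517
G1 X0.183 Y5.402
G1 X0.227 Y2.820
G1 X1.781 Y0.757
G1 X4.250 Y0.001
G1 X6.693 Y0.841
G1 X8.175 Y2.956
G1 X8.131 Y5.538
; layer 2
G0 Z6.561
G0 X8.131 Y5.538
G1 X6.577 Y7.601
G1 X4.108 Y8.357
G1 X1.665 Y7.517
G1 X0.183 Y5.402
G1 X0.227 Y2.820
G1 X1.781 Y0.757
G1 X4.250 Y0.001
G1 X6.693 Y0.841
G1 X8.175 Y2.956
G1 X8.131 Y5.538
; layer 3
G0 Z9.841
G0 X8.131 Y5.538
G1 X6.577 Y7.601
G1 X4.108 Y8.357
G1 X1.665 Y7.517
G1 X0.183 Y5.402
G1 X0.227 Y2.820
G1 X1.781 Y0.757
G1 X4.250 Y0.001
G1 X6.693 Y0.841
G1 X8.175 Y2.956
G1 X8.131 Y5.538
; layer 4
G0 Z13.122
G0 X8.131 Y5.538
G1 X6.577 Y7.601
G1 X4.108 Y8.357
G1 X1.665 Y7.517
G1 X0.183 Y5.402
G1 X0.227 Y2.820
G1 X1.781 Y0.757
G1 X4.250 Y0.001
G1 X6.693 Y0.841
G1 X8.175 Y2.956
G1 X8.131 Y5.538
; layer 5
G0 Z16.402
G0 X8.131 Y5.538
G1 X6.577 Y7.601
G1 X4.108 Y8.357
G1 X1.665 Y7.517
G1 X0.183 Y5.402
G1 X0.227 Y2.820
G1 X1.781 Y0.757
G1 X4.250 Y0.001
G1 X6.693 Y0.841
G1 X8.175 Y2.956
G1 X8.131 Y5.538
M2 ; end

The solid is a regular 10-sided prism (a cylinder approximated with 10 flat sides), circumscribed radius ≈ 4.18 mm, height ≈ 16.4 mm. Slicing at Δz = 3.280 mm — 5 equal slices spanning the solid's height, so layer i sits at z = i·h/5 — gives 5 non-empty perimeters. Each is a 10-segment closed polygon; G0 lifts to the layer z and rapids to the start vertex, then G1 traces the edges.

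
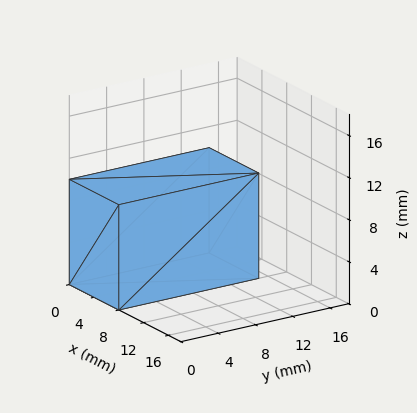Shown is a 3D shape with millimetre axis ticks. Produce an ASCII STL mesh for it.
Reading the render: the shape is a rectangular box, roughly 8 × 15 mm footprint and 10 mm tall (dimensions read to the nearest mm from the axis ticks). For the STL, each face is triangulated and given an outward normal.

solid part
  facet normal 0.0000 0.0000 -1.0000
    outer loop
      vertex 8.000 15.000 0.000
      vertex 8.000 0.000 0.000
      vertex 0.000 0.000 0.000
    endloop
  endfacet
  facet normal 0.0000 0.0000 -1.0000
    outer loop
      vertex 0.000 15.000 0.000
      vertex 8.000 15.000 0.000
      vertex 0.000 0.000 0.000
    endloop
  endfacet
  facet normal 0.0000 0.0000 1.0000
    outer loop
      vertex 0.000 0.000 10.000
      vertex 8.000 0.000 10.000
      vertex 8.000 15.000 10.000
    endloop
  endfacet
  facet normal 0.0000 0.0000 1.0000
    outer loop
      vertex 0.000 0.000 10.000
      vertex 8.000 15.000 10.000
      vertex 0.000 15.000 10.000
    endloop
  endfacet
  facet normal 0.0000 -1.0000 0.0000
    outer loop
      vertex 0.000 0.000 0.000
      vertex 8.000 0.000 0.000
      vertex 8.000 0.000 10.000
    endloop
  endfacet
  facet normal 0.0000 -1.0000 0.0000
    outer loop
      vertex 0.000 0.000 0.000
      vertex 8.000 0.000 10.000
      vertex 0.000 0.000 10.000
    endloop
  endfacet
  facet normal 0.0000 1.0000 0.0000
    outer loop
      vertex 8.000 15.000 10.000
      vertex 8.000 15.000 0.000
      vertex 0.000 15.000 0.000
    endloop
  endfacet
  facet normal 0.0000 1.0000 0.0000
    outer loop
      vertex 0.000 15.000 10.000
      vertex 8.000 15.000 10.000
      vertex 0.000 15.000 0.000
    endloop
  endfacet
  facet normal -1.0000 0.0000 0.0000
    outer loop
      vertex 0.000 15.000 10.000
      vertex 0.000 15.000 0.000
      vertex 0.000 0.000 0.000
    endloop
  endfacet
  facet normal -1.0000 0.0000 0.0000
    outer loop
      vertex 0.000 0.000 10.000
      vertex 0.000 15.000 10.000
      vertex 0.000 0.000 0.000
    endloop
  endfacet
  facet normal 1.0000 0.0000 0.0000
    outer loop
      vertex 8.000 0.000 0.000
      vertex 8.000 15.000 0.000
      vertex 8.000 15.000 10.000
    endloop
  endfacet
  facet normal 1.0000 0.0000 0.0000
    outer loop
      vertex 8.000 0.000 0.000
      vertex 8.000 15.000 10.000
      vertex 8.000 0.000 10.000
    endloop
  endfacet
endsolid part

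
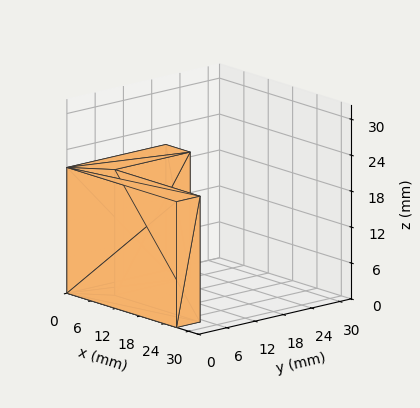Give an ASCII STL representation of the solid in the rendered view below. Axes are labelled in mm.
Reading the render: the shape is an L-shaped prism: outer 27 × 21 mm, arm thicknesses ≈ 5 mm (horizontal) and 6 mm (vertical), extruded 21 mm in z (dimensions read to the nearest mm from the axis ticks). For the STL, each face is triangulated and given an outward normal.

solid part
  facet normal 0.0000 0.0000 -1.0000
    outer loop
      vertex 27.00 5.00 0.00
      vertex 27.00 0.00 0.00
      vertex 0.00 0.00 0.00
    endloop
  endfacet
  facet normal 0.0000 0.0000 -1.0000
    outer loop
      vertex 6.00 5.00 0.00
      vertex 27.00 5.00 0.00
      vertex 0.00 0.00 0.00
    endloop
  endfacet
  facet normal 0.0000 0.0000 -1.0000
    outer loop
      vertex 6.00 21.00 0.00
      vertex 6.00 5.00 0.00
      vertex 0.00 0.00 0.00
    endloop
  endfacet
  facet normal 0.0000 0.0000 -1.0000
    outer loop
      vertex 0.00 21.00 0.00
      vertex 6.00 21.00 0.00
      vertex 0.00 0.00 0.00
    endloop
  endfacet
  facet normal 0.0000 0.0000 1.0000
    outer loop
      vertex 0.00 0.00 21.00
      vertex 27.00 0.00 21.00
      vertex 27.00 5.00 21.00
    endloop
  endfacet
  facet normal 0.0000 0.0000 1.0000
    outer loop
      vertex 0.00 0.00 21.00
      vertex 27.00 5.00 21.00
      vertex 6.00 5.00 21.00
    endloop
  endfacet
  facet normal 0.0000 0.0000 1.0000
    outer loop
      vertex 0.00 0.00 21.00
      vertex 6.00 5.00 21.00
      vertex 6.00 21.00 21.00
    endloop
  endfacet
  facet normal 0.0000 0.0000 1.0000
    outer loop
      vertex 0.00 0.00 21.00
      vertex 6.00 21.00 21.00
      vertex 0.00 21.00 21.00
    endloop
  endfacet
  facet normal 0.0000 -1.0000 0.0000
    outer loop
      vertex 0.00 0.00 0.00
      vertex 27.00 0.00 0.00
      vertex 27.00 0.00 21.00
    endloop
  endfacet
  facet normal 0.0000 -1.0000 0.0000
    outer loop
      vertex 0.00 0.00 0.00
      vertex 27.00 0.00 21.00
      vertex 0.00 0.00 21.00
    endloop
  endfacet
  facet normal 1.0000 0.0000 0.0000
    outer loop
      vertex 27.00 0.00 0.00
      vertex 27.00 5.00 0.00
      vertex 27.00 5.00 21.00
    endloop
  endfacet
  facet normal 1.0000 0.0000 0.0000
    outer loop
      vertex 27.00 0.00 0.00
      vertex 27.00 5.00 21.00
      vertex 27.00 0.00 21.00
    endloop
  endfacet
  facet normal 0.0000 1.0000 0.0000
    outer loop
      vertex 27.00 5.00 0.00
      vertex 6.00 5.00 0.00
      vertex 6.00 5.00 21.00
    endloop
  endfacet
  facet normal 0.0000 1.0000 0.0000
    outer loop
      vertex 27.00 5.00 0.00
      vertex 6.00 5.00 21.00
      vertex 27.00 5.00 21.00
    endloop
  endfacet
  facet normal 1.0000 0.0000 0.0000
    outer loop
      vertex 6.00 5.00 0.00
      vertex 6.00 21.00 0.00
      vertex 6.00 21.00 21.00
    endloop
  endfacet
  facet normal 1.0000 0.0000 0.0000
    outer loop
      vertex 6.00 5.00 0.00
      vertex 6.00 21.00 21.00
      vertex 6.00 5.00 21.00
    endloop
  endfacet
  facet normal 0.0000 1.0000 0.0000
    outer loop
      vertex 6.00 21.00 0.00
      vertex 0.00 21.00 0.00
      vertex 0.00 21.00 21.00
    endloop
  endfacet
  facet normal 0.0000 1.0000 0.0000
    outer loop
      vertex 6.00 21.00 0.00
      vertex 0.00 21.00 21.00
      vertex 6.00 21.00 21.00
    endloop
  endfacet
  facet normal -1.0000 0.0000 0.0000
    outer loop
      vertex 0.00 21.00 0.00
      vertex 0.00 0.00 0.00
      vertex 0.00 0.00 21.00
    endloop
  endfacet
  facet normal -1.0000 0.0000 0.0000
    outer loop
      vertex 0.00 21.00 0.00
      vertex 0.00 0.00 21.00
      vertex 0.00 21.00 21.00
    endloop
  endfacet
endsolid part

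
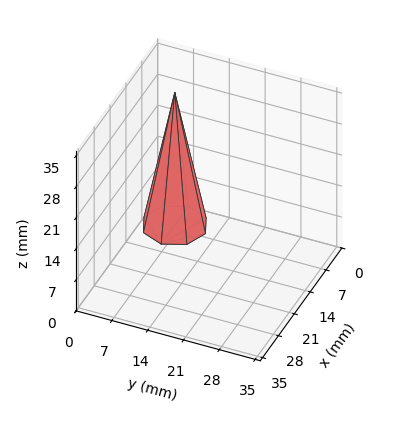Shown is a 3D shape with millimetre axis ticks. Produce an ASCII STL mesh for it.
Reading the render: the shape is a regular 8-sided pyramid, base circumscribed radius ≈ 6 mm, apex at z ≈ 30 mm (dimensions read to the nearest mm from the axis ticks). For the STL, each face is triangulated and given an outward normal.

solid part
  facet normal 0.0000 0.0000 -1.0000
    outer loop
      vertex 6.000 12.000 0.000
      vertex 10.243 10.243 0.000
      vertex 12.000 6.000 0.000
    endloop
  endfacet
  facet normal 0.0000 0.0000 -1.0000
    outer loop
      vertex 1.757 10.243 0.000
      vertex 6.000 12.000 0.000
      vertex 12.000 6.000 0.000
    endloop
  endfacet
  facet normal 0.0000 0.0000 -1.0000
    outer loop
      vertex 0.000 6.000 0.000
      vertex 1.757 10.243 0.000
      vertex 12.000 6.000 0.000
    endloop
  endfacet
  facet normal 0.0000 0.0000 -1.0000
    outer loop
      vertex 1.757 1.757 0.000
      vertex 0.000 6.000 0.000
      vertex 12.000 6.000 0.000
    endloop
  endfacet
  facet normal 0.0000 0.0000 -1.0000
    outer loop
      vertex 6.000 0.000 0.000
      vertex 1.757 1.757 0.000
      vertex 12.000 6.000 0.000
    endloop
  endfacet
  facet normal 0.0000 0.0000 -1.0000
    outer loop
      vertex 10.243 1.757 0.000
      vertex 6.000 0.000 0.000
      vertex 12.000 6.000 0.000
    endloop
  endfacet
  facet normal 0.9085 0.3762 0.1817
    outer loop
      vertex 12.000 6.000 0.000
      vertex 10.243 10.243 0.000
      vertex 6.000 6.000 30.000
    endloop
  endfacet
  facet normal 0.3762 0.9085 0.1817
    outer loop
      vertex 10.243 10.243 0.000
      vertex 6.000 12.000 0.000
      vertex 6.000 6.000 30.000
    endloop
  endfacet
  facet normal -0.3762 0.9085 0.1817
    outer loop
      vertex 6.000 12.000 0.000
      vertex 1.757 10.243 0.000
      vertex 6.000 6.000 30.000
    endloop
  endfacet
  facet normal -0.9085 0.3762 0.1817
    outer loop
      vertex 1.757 10.243 0.000
      vertex 0.000 6.000 0.000
      vertex 6.000 6.000 30.000
    endloop
  endfacet
  facet normal -0.9085 -0.3762 0.1817
    outer loop
      vertex 0.000 6.000 0.000
      vertex 1.757 1.757 0.000
      vertex 6.000 6.000 30.000
    endloop
  endfacet
  facet normal -0.3762 -0.9085 0.1817
    outer loop
      vertex 1.757 1.757 0.000
      vertex 6.000 0.000 0.000
      vertex 6.000 6.000 30.000
    endloop
  endfacet
  facet normal 0.3762 -0.9085 0.1817
    outer loop
      vertex 6.000 0.000 0.000
      vertex 10.243 1.757 0.000
      vertex 6.000 6.000 30.000
    endloop
  endfacet
  facet normal 0.9085 -0.3762 0.1817
    outer loop
      vertex 10.243 1.757 0.000
      vertex 12.000 6.000 0.000
      vertex 6.000 6.000 30.000
    endloop
  endfacet
endsolid part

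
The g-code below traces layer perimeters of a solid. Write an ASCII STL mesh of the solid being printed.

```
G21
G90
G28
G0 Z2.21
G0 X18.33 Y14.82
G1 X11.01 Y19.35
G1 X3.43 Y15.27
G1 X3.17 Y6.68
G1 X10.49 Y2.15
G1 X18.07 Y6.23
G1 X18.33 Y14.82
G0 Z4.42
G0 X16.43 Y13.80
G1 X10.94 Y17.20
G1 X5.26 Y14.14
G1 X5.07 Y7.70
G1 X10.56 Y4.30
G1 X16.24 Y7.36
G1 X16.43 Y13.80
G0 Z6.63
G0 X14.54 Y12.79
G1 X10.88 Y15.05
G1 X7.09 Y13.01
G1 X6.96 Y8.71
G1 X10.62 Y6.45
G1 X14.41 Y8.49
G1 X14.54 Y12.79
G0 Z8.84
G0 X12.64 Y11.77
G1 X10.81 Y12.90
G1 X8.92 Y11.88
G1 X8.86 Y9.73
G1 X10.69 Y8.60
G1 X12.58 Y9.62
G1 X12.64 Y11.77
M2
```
solid part
  facet normal 0.0000 0.0000 -1.0000
    outer loop
      vertex 1.60 16.40 0.00
      vertex 11.07 21.50 0.00
      vertex 20.22 15.84 0.00
    endloop
  endfacet
  facet normal 0.0000 0.0000 -1.0000
    outer loop
      vertex 1.28 5.66 0.00
      vertex 1.60 16.40 0.00
      vertex 20.22 15.84 0.00
    endloop
  endfacet
  facet normal 0.0000 0.0000 -1.0000
    outer loop
      vertex 10.43 0.00 0.00
      vertex 1.28 5.66 0.00
      vertex 20.22 15.84 0.00
    endloop
  endfacet
  facet normal 0.0000 0.0000 -1.0000
    outer loop
      vertex 19.90 5.10 0.00
      vertex 10.43 0.00 0.00
      vertex 20.22 15.84 0.00
    endloop
  endfacet
  facet normal 0.4023 0.6504 0.6444
    outer loop
      vertex 20.22 15.84 0.00
      vertex 11.07 21.50 0.00
      vertex 10.75 10.75 11.05
    endloop
  endfacet
  facet normal -0.3626 0.6732 0.6444
    outer loop
      vertex 11.07 21.50 0.00
      vertex 1.60 16.40 0.00
      vertex 10.75 10.75 11.05
    endloop
  endfacet
  facet normal -0.7643 0.0228 0.6445
    outer loop
      vertex 1.60 16.40 0.00
      vertex 1.28 5.66 0.00
      vertex 10.75 10.75 11.05
    endloop
  endfacet
  facet normal -0.4023 -0.6504 0.6444
    outer loop
      vertex 1.28 5.66 0.00
      vertex 10.43 0.00 0.00
      vertex 10.75 10.75 11.05
    endloop
  endfacet
  facet normal 0.3626 -0.6732 0.6444
    outer loop
      vertex 10.43 0.00 0.00
      vertex 19.90 5.10 0.00
      vertex 10.75 10.75 11.05
    endloop
  endfacet
  facet normal 0.7643 -0.0228 0.6445
    outer loop
      vertex 19.90 5.10 0.00
      vertex 20.22 15.84 0.00
      vertex 10.75 10.75 11.05
    endloop
  endfacet
endsolid part

The G0 Z moves step by Δz≈2.21 mm. The G1 loops shrink linearly with z, so the solid tapers from its base footprint up to z≈11.1. Closing with a flat bottom cap and the tapered top and triangulating gives 10 facets — a regular 6-sided pyramid, base circumscribed radius ≈ 10.8 mm, apex at z ≈ 11.1 mm.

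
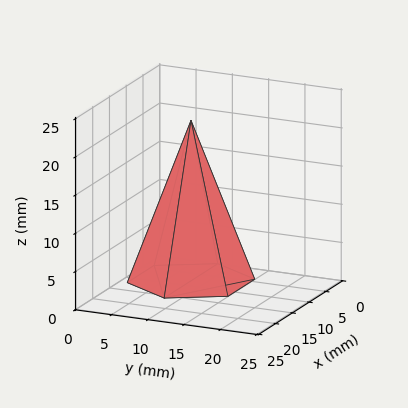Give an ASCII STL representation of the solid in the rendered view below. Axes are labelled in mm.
Reading the render: the shape is a regular 6-sided pyramid, base circumscribed radius ≈ 8 mm, apex at z ≈ 21 mm (dimensions read to the nearest mm from the axis ticks). For the STL, each face is triangulated and given an outward normal.

solid part
  facet normal 0.0000 0.0000 -1.0000
    outer loop
      vertex 4.00 14.93 0.00
      vertex 12.00 14.93 0.00
      vertex 16.00 8.00 0.00
    endloop
  endfacet
  facet normal 0.0000 0.0000 -1.0000
    outer loop
      vertex 0.00 8.00 0.00
      vertex 4.00 14.93 0.00
      vertex 16.00 8.00 0.00
    endloop
  endfacet
  facet normal 0.0000 0.0000 -1.0000
    outer loop
      vertex 4.00 1.07 0.00
      vertex 0.00 8.00 0.00
      vertex 16.00 8.00 0.00
    endloop
  endfacet
  facet normal 0.0000 0.0000 -1.0000
    outer loop
      vertex 12.00 1.07 0.00
      vertex 4.00 1.07 0.00
      vertex 16.00 8.00 0.00
    endloop
  endfacet
  facet normal 0.8225 0.4747 0.3133
    outer loop
      vertex 16.00 8.00 0.00
      vertex 12.00 14.93 0.00
      vertex 8.00 8.00 21.00
    endloop
  endfacet
  facet normal 0.0000 0.9496 0.3134
    outer loop
      vertex 12.00 14.93 0.00
      vertex 4.00 14.93 0.00
      vertex 8.00 8.00 21.00
    endloop
  endfacet
  facet normal -0.8225 0.4747 0.3133
    outer loop
      vertex 4.00 14.93 0.00
      vertex 0.00 8.00 0.00
      vertex 8.00 8.00 21.00
    endloop
  endfacet
  facet normal -0.8225 -0.4747 0.3133
    outer loop
      vertex 0.00 8.00 0.00
      vertex 4.00 1.07 0.00
      vertex 8.00 8.00 21.00
    endloop
  endfacet
  facet normal 0.0000 -0.9496 0.3134
    outer loop
      vertex 4.00 1.07 0.00
      vertex 12.00 1.07 0.00
      vertex 8.00 8.00 21.00
    endloop
  endfacet
  facet normal 0.8225 -0.4747 0.3133
    outer loop
      vertex 12.00 1.07 0.00
      vertex 16.00 8.00 0.00
      vertex 8.00 8.00 21.00
    endloop
  endfacet
endsolid part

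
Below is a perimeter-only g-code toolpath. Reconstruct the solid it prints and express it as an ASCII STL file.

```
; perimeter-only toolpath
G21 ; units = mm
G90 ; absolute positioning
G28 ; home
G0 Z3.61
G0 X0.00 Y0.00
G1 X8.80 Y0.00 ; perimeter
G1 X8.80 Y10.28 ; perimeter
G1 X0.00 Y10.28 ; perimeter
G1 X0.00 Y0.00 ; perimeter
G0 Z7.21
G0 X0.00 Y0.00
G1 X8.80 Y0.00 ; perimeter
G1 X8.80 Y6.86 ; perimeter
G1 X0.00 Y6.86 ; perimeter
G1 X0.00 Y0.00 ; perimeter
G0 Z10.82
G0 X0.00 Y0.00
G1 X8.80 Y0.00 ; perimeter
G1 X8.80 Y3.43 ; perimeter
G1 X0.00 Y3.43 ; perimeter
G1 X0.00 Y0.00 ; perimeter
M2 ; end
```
solid part
  facet normal 0.0000 0.0000 -1.0000
    outer loop
      vertex 8.80 13.71 0.00
      vertex 8.80 0.00 0.00
      vertex 0.00 0.00 0.00
    endloop
  endfacet
  facet normal 0.0000 0.0000 -1.0000
    outer loop
      vertex 0.00 13.71 0.00
      vertex 8.80 13.71 0.00
      vertex 0.00 0.00 0.00
    endloop
  endfacet
  facet normal 0.0000 -1.0000 0.0000
    outer loop
      vertex 0.00 0.00 0.00
      vertex 8.80 0.00 0.00
      vertex 8.80 0.00 14.43
    endloop
  endfacet
  facet normal 0.0000 -1.0000 0.0000
    outer loop
      vertex 0.00 0.00 0.00
      vertex 8.80 0.00 14.43
      vertex 0.00 0.00 14.43
    endloop
  endfacet
  facet normal 0.0000 0.7250 0.6888
    outer loop
      vertex 0.00 0.00 14.43
      vertex 8.80 0.00 14.43
      vertex 8.80 13.71 0.00
    endloop
  endfacet
  facet normal 0.0000 0.7250 0.6888
    outer loop
      vertex 0.00 0.00 14.43
      vertex 8.80 13.71 0.00
      vertex 0.00 13.71 0.00
    endloop
  endfacet
  facet normal -1.0000 0.0000 0.0000
    outer loop
      vertex 0.00 0.00 14.43
      vertex 0.00 13.71 0.00
      vertex 0.00 0.00 0.00
    endloop
  endfacet
  facet normal 1.0000 0.0000 0.0000
    outer loop
      vertex 8.80 0.00 0.00
      vertex 8.80 13.71 0.00
      vertex 8.80 0.00 14.43
    endloop
  endfacet
endsolid part

The G0 Z moves step by Δz≈3.61 mm. The G1 loops shrink linearly with z, so the solid tapers from its base footprint up to z≈14.4. Closing with a flat bottom cap and the tapered top and triangulating gives 8 facets — a wedge (ramp): 8.8 × 13.7 mm base, rising to 14.4 mm along the y=0 edge and sloping linearly to z=0 at y=13.7.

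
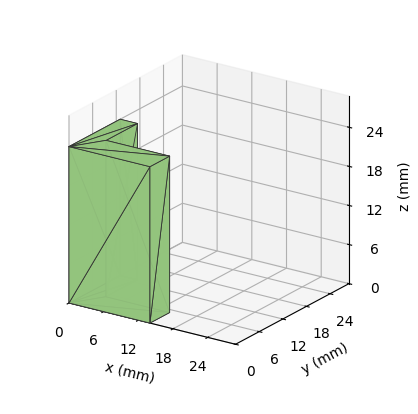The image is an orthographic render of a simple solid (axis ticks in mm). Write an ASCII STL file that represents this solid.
Reading the render: the shape is an L-shaped prism: outer 14 × 13 mm, arm thicknesses ≈ 5 mm (horizontal) and 3 mm (vertical), extruded 24 mm in z (dimensions read to the nearest mm from the axis ticks). For the STL, each face is triangulated and given an outward normal.

solid part
  facet normal 0.0000 0.0000 -1.0000
    outer loop
      vertex 14.0 5.0 0.0
      vertex 14.0 0.0 0.0
      vertex 0.0 0.0 0.0
    endloop
  endfacet
  facet normal 0.0000 0.0000 -1.0000
    outer loop
      vertex 3.0 5.0 0.0
      vertex 14.0 5.0 0.0
      vertex 0.0 0.0 0.0
    endloop
  endfacet
  facet normal 0.0000 0.0000 -1.0000
    outer loop
      vertex 3.0 13.0 0.0
      vertex 3.0 5.0 0.0
      vertex 0.0 0.0 0.0
    endloop
  endfacet
  facet normal 0.0000 0.0000 -1.0000
    outer loop
      vertex 0.0 13.0 0.0
      vertex 3.0 13.0 0.0
      vertex 0.0 0.0 0.0
    endloop
  endfacet
  facet normal 0.0000 0.0000 1.0000
    outer loop
      vertex 0.0 0.0 24.0
      vertex 14.0 0.0 24.0
      vertex 14.0 5.0 24.0
    endloop
  endfacet
  facet normal 0.0000 0.0000 1.0000
    outer loop
      vertex 0.0 0.0 24.0
      vertex 14.0 5.0 24.0
      vertex 3.0 5.0 24.0
    endloop
  endfacet
  facet normal 0.0000 0.0000 1.0000
    outer loop
      vertex 0.0 0.0 24.0
      vertex 3.0 5.0 24.0
      vertex 3.0 13.0 24.0
    endloop
  endfacet
  facet normal 0.0000 0.0000 1.0000
    outer loop
      vertex 0.0 0.0 24.0
      vertex 3.0 13.0 24.0
      vertex 0.0 13.0 24.0
    endloop
  endfacet
  facet normal 0.0000 -1.0000 0.0000
    outer loop
      vertex 0.0 0.0 0.0
      vertex 14.0 0.0 0.0
      vertex 14.0 0.0 24.0
    endloop
  endfacet
  facet normal 0.0000 -1.0000 0.0000
    outer loop
      vertex 0.0 0.0 0.0
      vertex 14.0 0.0 24.0
      vertex 0.0 0.0 24.0
    endloop
  endfacet
  facet normal 1.0000 0.0000 0.0000
    outer loop
      vertex 14.0 0.0 0.0
      vertex 14.0 5.0 0.0
      vertex 14.0 5.0 24.0
    endloop
  endfacet
  facet normal 1.0000 0.0000 0.0000
    outer loop
      vertex 14.0 0.0 0.0
      vertex 14.0 5.0 24.0
      vertex 14.0 0.0 24.0
    endloop
  endfacet
  facet normal 0.0000 1.0000 0.0000
    outer loop
      vertex 14.0 5.0 0.0
      vertex 3.0 5.0 0.0
      vertex 3.0 5.0 24.0
    endloop
  endfacet
  facet normal 0.0000 1.0000 0.0000
    outer loop
      vertex 14.0 5.0 0.0
      vertex 3.0 5.0 24.0
      vertex 14.0 5.0 24.0
    endloop
  endfacet
  facet normal 1.0000 0.0000 0.0000
    outer loop
      vertex 3.0 5.0 0.0
      vertex 3.0 13.0 0.0
      vertex 3.0 13.0 24.0
    endloop
  endfacet
  facet normal 1.0000 0.0000 0.0000
    outer loop
      vertex 3.0 5.0 0.0
      vertex 3.0 13.0 24.0
      vertex 3.0 5.0 24.0
    endloop
  endfacet
  facet normal 0.0000 1.0000 0.0000
    outer loop
      vertex 3.0 13.0 0.0
      vertex 0.0 13.0 0.0
      vertex 0.0 13.0 24.0
    endloop
  endfacet
  facet normal 0.0000 1.0000 0.0000
    outer loop
      vertex 3.0 13.0 0.0
      vertex 0.0 13.0 24.0
      vertex 3.0 13.0 24.0
    endloop
  endfacet
  facet normal -1.0000 0.0000 0.0000
    outer loop
      vertex 0.0 13.0 0.0
      vertex 0.0 0.0 0.0
      vertex 0.0 0.0 24.0
    endloop
  endfacet
  facet normal -1.0000 0.0000 0.0000
    outer loop
      vertex 0.0 13.0 0.0
      vertex 0.0 0.0 24.0
      vertex 0.0 13.0 24.0
    endloop
  endfacet
endsolid part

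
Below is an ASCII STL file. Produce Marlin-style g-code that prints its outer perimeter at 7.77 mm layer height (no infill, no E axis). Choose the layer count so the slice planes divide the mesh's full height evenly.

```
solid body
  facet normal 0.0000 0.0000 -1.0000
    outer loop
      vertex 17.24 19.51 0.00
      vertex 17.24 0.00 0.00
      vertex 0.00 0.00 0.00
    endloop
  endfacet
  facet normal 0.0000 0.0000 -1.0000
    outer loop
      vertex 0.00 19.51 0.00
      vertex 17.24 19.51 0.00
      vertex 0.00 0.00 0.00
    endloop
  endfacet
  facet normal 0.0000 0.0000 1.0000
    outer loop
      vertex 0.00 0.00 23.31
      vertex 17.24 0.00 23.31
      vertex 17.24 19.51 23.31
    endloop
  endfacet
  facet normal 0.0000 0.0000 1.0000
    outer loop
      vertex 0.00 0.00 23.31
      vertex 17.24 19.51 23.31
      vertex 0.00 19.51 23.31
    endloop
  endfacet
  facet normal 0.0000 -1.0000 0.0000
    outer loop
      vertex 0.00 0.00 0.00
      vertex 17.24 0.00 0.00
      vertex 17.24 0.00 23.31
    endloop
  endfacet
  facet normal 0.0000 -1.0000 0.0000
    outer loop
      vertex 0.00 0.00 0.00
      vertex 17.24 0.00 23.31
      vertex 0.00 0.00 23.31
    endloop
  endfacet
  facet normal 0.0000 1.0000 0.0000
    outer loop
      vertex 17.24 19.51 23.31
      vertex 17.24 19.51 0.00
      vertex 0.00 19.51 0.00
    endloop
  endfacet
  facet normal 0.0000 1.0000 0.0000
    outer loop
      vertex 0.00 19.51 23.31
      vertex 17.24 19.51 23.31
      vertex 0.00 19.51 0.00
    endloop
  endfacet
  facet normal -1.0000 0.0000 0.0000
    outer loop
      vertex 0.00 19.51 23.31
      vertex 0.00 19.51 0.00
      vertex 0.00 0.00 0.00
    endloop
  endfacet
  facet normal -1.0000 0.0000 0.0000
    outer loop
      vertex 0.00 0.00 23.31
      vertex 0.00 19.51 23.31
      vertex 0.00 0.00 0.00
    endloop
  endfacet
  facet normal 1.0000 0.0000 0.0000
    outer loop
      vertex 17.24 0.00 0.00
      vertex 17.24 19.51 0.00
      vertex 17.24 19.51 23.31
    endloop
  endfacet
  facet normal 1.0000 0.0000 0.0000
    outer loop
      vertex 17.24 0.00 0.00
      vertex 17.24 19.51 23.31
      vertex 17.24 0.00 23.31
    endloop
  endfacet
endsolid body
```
; perimeter-only toolpath
G21 ; units = mm
G90 ; absolute positioning
G28 ; home
; layer 1
G0 Z7.77
G0 X0.00 Y0.00
G1 X17.24 Y0.00
G1 X17.24 Y19.51
G1 X0.00 Y19.51
G1 X0.00 Y0.00
; layer 2
G0 Z15.54
G0 X0.00 Y0.00
G1 X17.24 Y0.00
G1 X17.24 Y19.51
G1 X0.00 Y19.51
G1 X0.00 Y0.00
; layer 3
G0 Z23.31
G0 X0.00 Y0.00
G1 X17.24 Y0.00
G1 X17.24 Y19.51
G1 X0.00 Y19.51
G1 X0.00 Y0.00
M2 ; end

The solid is a rectangular box, roughly 17.2 × 19.5 mm footprint and 23.3 mm tall. Slicing at Δz = 7.77 mm — 3 equal slices spanning the solid's height, so layer i sits at z = i·h/3 — gives 3 non-empty perimeters. Each is a 4-segment closed polygon; G0 lifts to the layer z and rapids to the start vertex, then G1 traces the edges.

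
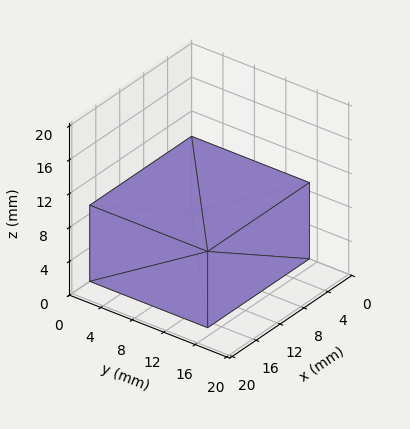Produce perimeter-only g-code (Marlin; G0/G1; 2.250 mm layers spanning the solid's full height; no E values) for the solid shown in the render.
Reading the render: the shape is a rectangular box, roughly 17 × 15 mm footprint and 9 mm tall (dimensions read to the nearest mm from the axis ticks). For the g-code, the solid's height is divided into equal slices at the stated Δz and each level perimeter traced with G1 moves after a G0 lift.

; perimeter-only toolpath
G21 ; units = mm
G90 ; absolute positioning
G28 ; home
; layer 1
G0 Z2.250
G0 X0.000 Y0.000
G1 X17.000 Y0.000
G1 X17.000 Y15.000
G1 X0.000 Y15.000
G1 X0.000 Y0.000
; layer 2
G0 Z4.500
G0 X0.000 Y0.000
G1 X17.000 Y0.000
G1 X17.000 Y15.000
G1 X0.000 Y15.000
G1 X0.000 Y0.000
; layer 3
G0 Z6.750
G0 X0.000 Y0.000
G1 X17.000 Y0.000
G1 X17.000 Y15.000
G1 X0.000 Y15.000
G1 X0.000 Y0.000
; layer 4
G0 Z9.000
G0 X0.000 Y0.000
G1 X17.000 Y0.000
G1 X17.000 Y15.000
G1 X0.000 Y15.000
G1 X0.000 Y0.000
M2 ; end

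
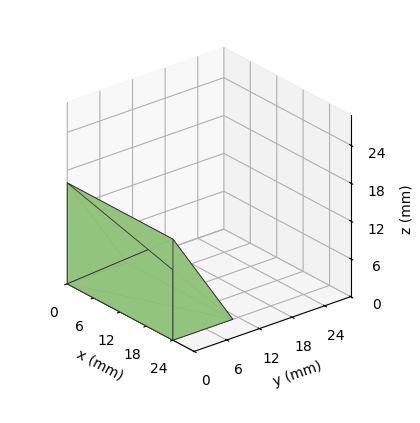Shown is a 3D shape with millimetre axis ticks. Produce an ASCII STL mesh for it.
Reading the render: the shape is a wedge (ramp): 24 × 11 mm base, rising to 16 mm along the y=0 edge and sloping linearly to z=0 at y=11 (dimensions read to the nearest mm from the axis ticks). For the STL, each face is triangulated and given an outward normal.

solid part
  facet normal 0.0000 0.0000 -1.0000
    outer loop
      vertex 24.000 11.000 0.000
      vertex 24.000 0.000 0.000
      vertex 0.000 0.000 0.000
    endloop
  endfacet
  facet normal 0.0000 0.0000 -1.0000
    outer loop
      vertex 0.000 11.000 0.000
      vertex 24.000 11.000 0.000
      vertex 0.000 0.000 0.000
    endloop
  endfacet
  facet normal 0.0000 -1.0000 0.0000
    outer loop
      vertex 0.000 0.000 0.000
      vertex 24.000 0.000 0.000
      vertex 24.000 0.000 16.000
    endloop
  endfacet
  facet normal 0.0000 -1.0000 0.0000
    outer loop
      vertex 0.000 0.000 0.000
      vertex 24.000 0.000 16.000
      vertex 0.000 0.000 16.000
    endloop
  endfacet
  facet normal 0.0000 0.8240 0.5665
    outer loop
      vertex 0.000 0.000 16.000
      vertex 24.000 0.000 16.000
      vertex 24.000 11.000 0.000
    endloop
  endfacet
  facet normal 0.0000 0.8240 0.5665
    outer loop
      vertex 0.000 0.000 16.000
      vertex 24.000 11.000 0.000
      vertex 0.000 11.000 0.000
    endloop
  endfacet
  facet normal -1.0000 0.0000 0.0000
    outer loop
      vertex 0.000 0.000 16.000
      vertex 0.000 11.000 0.000
      vertex 0.000 0.000 0.000
    endloop
  endfacet
  facet normal 1.0000 0.0000 0.0000
    outer loop
      vertex 24.000 0.000 0.000
      vertex 24.000 11.000 0.000
      vertex 24.000 0.000 16.000
    endloop
  endfacet
endsolid part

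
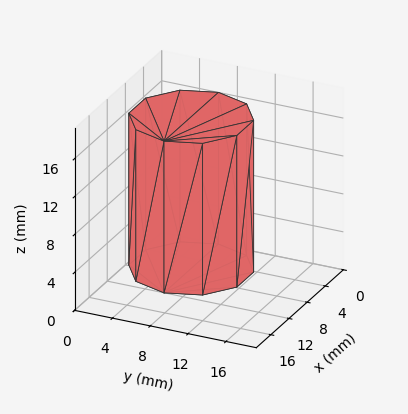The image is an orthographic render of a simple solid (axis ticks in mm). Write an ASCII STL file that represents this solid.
Reading the render: the shape is a regular 10-sided prism (a cylinder approximated with 10 flat sides), circumscribed radius ≈ 6 mm, height ≈ 16 mm (dimensions read to the nearest mm from the axis ticks). For the STL, each face is triangulated and given an outward normal.

solid part
  facet normal 0.0000 0.0000 -1.0000
    outer loop
      vertex 7.854 11.706 0.000
      vertex 10.854 9.527 0.000
      vertex 12.000 6.000 0.000
    endloop
  endfacet
  facet normal 0.0000 0.0000 -1.0000
    outer loop
      vertex 4.146 11.706 0.000
      vertex 7.854 11.706 0.000
      vertex 12.000 6.000 0.000
    endloop
  endfacet
  facet normal 0.0000 0.0000 -1.0000
    outer loop
      vertex 1.146 9.527 0.000
      vertex 4.146 11.706 0.000
      vertex 12.000 6.000 0.000
    endloop
  endfacet
  facet normal 0.0000 0.0000 -1.0000
    outer loop
      vertex 0.000 6.000 0.000
      vertex 1.146 9.527 0.000
      vertex 12.000 6.000 0.000
    endloop
  endfacet
  facet normal 0.0000 0.0000 -1.0000
    outer loop
      vertex 1.146 2.473 0.000
      vertex 0.000 6.000 0.000
      vertex 12.000 6.000 0.000
    endloop
  endfacet
  facet normal 0.0000 0.0000 -1.0000
    outer loop
      vertex 4.146 0.294 0.000
      vertex 1.146 2.473 0.000
      vertex 12.000 6.000 0.000
    endloop
  endfacet
  facet normal 0.0000 0.0000 -1.0000
    outer loop
      vertex 7.854 0.294 0.000
      vertex 4.146 0.294 0.000
      vertex 12.000 6.000 0.000
    endloop
  endfacet
  facet normal 0.0000 0.0000 -1.0000
    outer loop
      vertex 10.854 2.473 0.000
      vertex 7.854 0.294 0.000
      vertex 12.000 6.000 0.000
    endloop
  endfacet
  facet normal 0.0000 0.0000 1.0000
    outer loop
      vertex 12.000 6.000 16.000
      vertex 10.854 9.527 16.000
      vertex 7.854 11.706 16.000
    endloop
  endfacet
  facet normal 0.0000 0.0000 1.0000
    outer loop
      vertex 12.000 6.000 16.000
      vertex 7.854 11.706 16.000
      vertex 4.146 11.706 16.000
    endloop
  endfacet
  facet normal 0.0000 0.0000 1.0000
    outer loop
      vertex 12.000 6.000 16.000
      vertex 4.146 11.706 16.000
      vertex 1.146 9.527 16.000
    endloop
  endfacet
  facet normal 0.0000 0.0000 1.0000
    outer loop
      vertex 12.000 6.000 16.000
      vertex 1.146 9.527 16.000
      vertex 0.000 6.000 16.000
    endloop
  endfacet
  facet normal 0.0000 0.0000 1.0000
    outer loop
      vertex 12.000 6.000 16.000
      vertex 0.000 6.000 16.000
      vertex 1.146 2.473 16.000
    endloop
  endfacet
  facet normal 0.0000 0.0000 1.0000
    outer loop
      vertex 12.000 6.000 16.000
      vertex 1.146 2.473 16.000
      vertex 4.146 0.294 16.000
    endloop
  endfacet
  facet normal 0.0000 0.0000 1.0000
    outer loop
      vertex 12.000 6.000 16.000
      vertex 4.146 0.294 16.000
      vertex 7.854 0.294 16.000
    endloop
  endfacet
  facet normal 0.0000 0.0000 1.0000
    outer loop
      vertex 12.000 6.000 16.000
      vertex 7.854 0.294 16.000
      vertex 10.854 2.473 16.000
    endloop
  endfacet
  facet normal 0.9511 0.3090 0.0000
    outer loop
      vertex 12.000 6.000 0.000
      vertex 10.854 9.527 0.000
      vertex 10.854 9.527 16.000
    endloop
  endfacet
  facet normal 0.9511 0.3090 0.0000
    outer loop
      vertex 12.000 6.000 0.000
      vertex 10.854 9.527 16.000
      vertex 12.000 6.000 16.000
    endloop
  endfacet
  facet normal 0.5877 0.8091 0.0000
    outer loop
      vertex 10.854 9.527 0.000
      vertex 7.854 11.706 0.000
      vertex 7.854 11.706 16.000
    endloop
  endfacet
  facet normal 0.5877 0.8091 0.0000
    outer loop
      vertex 10.854 9.527 0.000
      vertex 7.854 11.706 16.000
      vertex 10.854 9.527 16.000
    endloop
  endfacet
  facet normal 0.0000 1.0000 0.0000
    outer loop
      vertex 7.854 11.706 0.000
      vertex 4.146 11.706 0.000
      vertex 4.146 11.706 16.000
    endloop
  endfacet
  facet normal 0.0000 1.0000 0.0000
    outer loop
      vertex 7.854 11.706 0.000
      vertex 4.146 11.706 16.000
      vertex 7.854 11.706 16.000
    endloop
  endfacet
  facet normal -0.5877 0.8091 0.0000
    outer loop
      vertex 4.146 11.706 0.000
      vertex 1.146 9.527 0.000
      vertex 1.146 9.527 16.000
    endloop
  endfacet
  facet normal -0.5877 0.8091 0.0000
    outer loop
      vertex 4.146 11.706 0.000
      vertex 1.146 9.527 16.000
      vertex 4.146 11.706 16.000
    endloop
  endfacet
  facet normal -0.9511 0.3090 0.0000
    outer loop
      vertex 1.146 9.527 0.000
      vertex 0.000 6.000 0.000
      vertex 0.000 6.000 16.000
    endloop
  endfacet
  facet normal -0.9511 0.3090 0.0000
    outer loop
      vertex 1.146 9.527 0.000
      vertex 0.000 6.000 16.000
      vertex 1.146 9.527 16.000
    endloop
  endfacet
  facet normal -0.9511 -0.3090 0.0000
    outer loop
      vertex 0.000 6.000 0.000
      vertex 1.146 2.473 0.000
      vertex 1.146 2.473 16.000
    endloop
  endfacet
  facet normal -0.9511 -0.3090 0.0000
    outer loop
      vertex 0.000 6.000 0.000
      vertex 1.146 2.473 16.000
      vertex 0.000 6.000 16.000
    endloop
  endfacet
  facet normal -0.5877 -0.8091 0.0000
    outer loop
      vertex 1.146 2.473 0.000
      vertex 4.146 0.294 0.000
      vertex 4.146 0.294 16.000
    endloop
  endfacet
  facet normal -0.5877 -0.8091 0.0000
    outer loop
      vertex 1.146 2.473 0.000
      vertex 4.146 0.294 16.000
      vertex 1.146 2.473 16.000
    endloop
  endfacet
  facet normal 0.0000 -1.0000 0.0000
    outer loop
      vertex 4.146 0.294 0.000
      vertex 7.854 0.294 0.000
      vertex 7.854 0.294 16.000
    endloop
  endfacet
  facet normal 0.0000 -1.0000 0.0000
    outer loop
      vertex 4.146 0.294 0.000
      vertex 7.854 0.294 16.000
      vertex 4.146 0.294 16.000
    endloop
  endfacet
  facet normal 0.5877 -0.8091 0.0000
    outer loop
      vertex 7.854 0.294 0.000
      vertex 10.854 2.473 0.000
      vertex 10.854 2.473 16.000
    endloop
  endfacet
  facet normal 0.5877 -0.8091 0.0000
    outer loop
      vertex 7.854 0.294 0.000
      vertex 10.854 2.473 16.000
      vertex 7.854 0.294 16.000
    endloop
  endfacet
  facet normal 0.9511 -0.3090 0.0000
    outer loop
      vertex 10.854 2.473 0.000
      vertex 12.000 6.000 0.000
      vertex 12.000 6.000 16.000
    endloop
  endfacet
  facet normal 0.9511 -0.3090 0.0000
    outer loop
      vertex 10.854 2.473 0.000
      vertex 12.000 6.000 16.000
      vertex 10.854 2.473 16.000
    endloop
  endfacet
endsolid part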